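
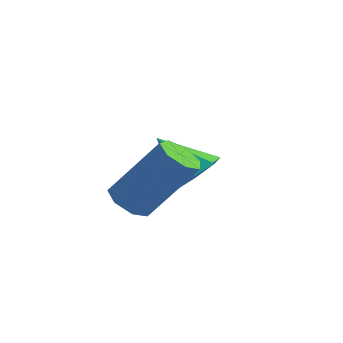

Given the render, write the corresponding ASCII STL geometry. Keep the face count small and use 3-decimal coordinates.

solid 
facet normal -0.557 -0.249 -0.792
outer loop
vertex -0.66 -2.412 -0.975
vertex -1.219 -2.393 -0.588
vertex -0.935 -1.89 -0.946
endloop
endfacet
facet normal 0.688 0.396 -0.608
outer loop
vertex -0.66 -2.412 -0.975
vertex -0.935 -1.89 -0.946
vertex 0.558 -1.865 0.761
endloop
endfacet
facet normal 0.688 0.396 -0.608
outer loop
vertex 0.558 -1.865 0.761
vertex -0.935 -1.89 -0.946
vertex 0.284 -1.344 0.79
endloop
endfacet
facet normal 0.557 0.249 0.793
outer loop
vertex 0.558 -1.865 0.761
vertex 0.284 -1.344 0.79
vertex -0.001 -1.847 1.148
endloop
endfacet
facet normal -0.556 -0.250 -0.793
outer loop
vertex -0.935 -1.89 -0.946
vertex -1.219 -2.393 -0.588
vertex -1.424 -1.747 -0.648
endloop
endfacet
facet normal 0.066 0.938 -0.341
outer loop
vertex -0.935 -1.89 -0.946
vertex -1.424 -1.747 -0.648
vertex 0.284 -1.344 0.79
endloop
endfacet
facet normal 0.066 0.938 -0.341
outer loop
vertex 0.284 -1.344 0.79
vertex -1.424 -1.747 -0.648
vertex -0.205 -1.201 1.088
endloop
endfacet
facet normal 0.556 0.249 0.793
outer loop
vertex 0.284 -1.344 0.79
vertex -0.205 -1.201 1.088
vertex -0.001 -1.847 1.148
endloop
endfacet
facet normal -0.557 -0.250 -0.792
outer loop
vertex -1.424 -1.747 -0.648
vertex -1.219 -2.393 -0.588
vertex -1.759 -2.091 -0.304
endloop
endfacet
facet normal -0.607 0.774 0.183
outer loop
vertex -1.424 -1.747 -0.648
vertex -1.759 -2.091 -0.304
vertex -0.205 -1.201 1.088
endloop
endfacet
facet normal -0.607 0.773 0.183
outer loop
vertex -0.205 -1.201 1.088
vertex -1.759 -2.091 -0.304
vertex -0.54 -1.545 1.431
endloop
endfacet
facet normal 0.556 0.249 0.793
outer loop
vertex -0.205 -1.201 1.088
vertex -0.54 -1.545 1.431
vertex -0.001 -1.847 1.148
endloop
endfacet
facet normal -0.556 -0.250 -0.793
outer loop
vertex -1.759 -2.091 -0.304
vertex -1.219 -2.393 -0.588
vertex -1.688 -2.662 -0.174
endloop
endfacet
facet normal -0.822 0.027 0.569
outer loop
vertex -1.759 -2.091 -0.304
vertex -1.688 -2.662 -0.174
vertex -0.54 -1.545 1.431
endloop
endfacet
facet normal -0.822 0.027 0.569
outer loop
vertex -0.54 -1.545 1.431
vertex -1.688 -2.662 -0.174
vertex -0.469 -2.116 1.561
endloop
endfacet
facet normal 0.556 0.250 0.793
outer loop
vertex -0.54 -1.545 1.431
vertex -0.469 -2.116 1.561
vertex -0.001 -1.847 1.148
endloop
endfacet
facet normal -0.557 -0.249 -0.792
outer loop
vertex -1.688 -2.662 -0.174
vertex -1.219 -2.393 -0.588
vertex -1.264 -3.031 -0.356
endloop
endfacet
facet normal -0.418 -0.740 0.527
outer loop
vertex -1.688 -2.662 -0.174
vertex -1.264 -3.031 -0.356
vertex -0.469 -2.116 1.561
endloop
endfacet
facet normal -0.418 -0.740 0.527
outer loop
vertex -0.469 -2.116 1.561
vertex -1.264 -3.031 -0.356
vertex -0.045 -2.484 1.38
endloop
endfacet
facet normal 0.556 0.250 0.793
outer loop
vertex -0.469 -2.116 1.561
vertex -0.045 -2.484 1.38
vertex -0.001 -1.847 1.148
endloop
endfacet
facet normal -0.556 -0.249 -0.793
outer loop
vertex -1.264 -3.031 -0.356
vertex -1.219 -2.393 -0.588
vertex -0.807 -2.919 -0.712
endloop
endfacet
facet normal 0.301 -0.950 0.088
outer loop
vertex -1.264 -3.031 -0.356
vertex -0.807 -2.919 -0.712
vertex -0.045 -2.484 1.38
endloop
endfacet
facet normal 0.300 -0.950 0.088
outer loop
vertex -0.045 -2.484 1.38
vertex -0.807 -2.919 -0.712
vertex 0.412 -2.373 1.024
endloop
endfacet
facet normal 0.556 0.250 0.792
outer loop
vertex -0.045 -2.484 1.38
vertex 0.412 -2.373 1.024
vertex -0.001 -1.847 1.148
endloop
endfacet
facet normal -0.557 -0.249 -0.792
outer loop
vertex -0.807 -2.919 -0.712
vertex -1.219 -2.393 -0.588
vertex -0.66 -2.412 -0.975
endloop
endfacet
facet normal 0.792 -0.446 -0.416
outer loop
vertex -0.807 -2.919 -0.712
vertex -0.66 -2.412 -0.975
vertex 0.412 -2.373 1.024
endloop
endfacet
facet normal 0.793 -0.444 -0.417
outer loop
vertex 0.412 -2.373 1.024
vertex -0.66 -2.412 -0.975
vertex 0.558 -1.865 0.761
endloop
endfacet
facet normal 0.557 0.250 0.792
outer loop
vertex 0.412 -2.373 1.024
vertex 0.558 -1.865 0.761
vertex -0.001 -1.847 1.148
endloop
endfacet
facet normal 0.703 0.107 -0.703
outer loop
vertex -0.391 1.063 -0.178
vertex -0.791 0.519 -0.661
vertex -0.881 1.343 -0.625
endloop
endfacet
facet normal -0.102 0.789 0.606
outer loop
vertex -0.391 1.063 -0.178
vertex -0.881 1.343 -0.625
vertex -1.949 0.341 0.501
endloop
endfacet
facet normal 0.702 0.107 -0.704
outer loop
vertex -0.881 1.343 -0.625
vertex -0.791 0.519 -0.661
vertex -1.304 1.002 -1.099
endloop
endfacet
facet normal -0.657 0.752 0.046
outer loop
vertex -0.881 1.343 -0.625
vertex -1.304 1.002 -1.099
vertex -1.949 0.341 0.501
endloop
endfacet
facet normal 0.702 0.107 -0.704
outer loop
vertex -1.304 1.002 -1.099
vertex -0.791 0.519 -0.661
vertex -1.34 0.297 -1.242
endloop
endfacet
facet normal -0.937 0.115 -0.330
outer loop
vertex -1.304 1.002 -1.099
vertex -1.34 0.297 -1.242
vertex -1.949 0.341 0.501
endloop
endfacet
facet normal 0.702 0.108 -0.704
outer loop
vertex -1.34 0.297 -1.242
vertex -0.791 0.519 -0.661
vertex -0.962 -0.241 -0.948
endloop
endfacet
facet normal -0.729 -0.642 -0.238
outer loop
vertex -1.34 0.297 -1.242
vertex -0.962 -0.241 -0.948
vertex -1.949 0.341 0.501
endloop
endfacet
facet normal 0.703 0.107 -0.703
outer loop
vertex -0.962 -0.241 -0.948
vertex -0.791 0.519 -0.661
vertex -0.456 -0.207 -0.437
endloop
endfacet
facet normal -0.190 -0.949 0.252
outer loop
vertex -0.962 -0.241 -0.948
vertex -0.456 -0.207 -0.437
vertex -1.949 0.341 0.501
endloop
endfacet
facet normal 0.702 0.107 -0.704
outer loop
vertex -0.456 -0.207 -0.437
vertex -0.791 0.519 -0.661
vertex -0.201 0.373 -0.095
endloop
endfacet
facet normal 0.273 -0.575 0.771
outer loop
vertex -0.456 -0.207 -0.437
vertex -0.201 0.373 -0.095
vertex -1.949 0.341 0.501
endloop
endfacet
facet normal 0.702 0.109 -0.704
outer loop
vertex -0.201 0.373 -0.095
vertex -0.791 0.519 -0.661
vertex -0.391 1.063 -0.178
endloop
endfacet
facet normal 0.313 0.198 0.929
outer loop
vertex -0.201 0.373 -0.095
vertex -0.391 1.063 -0.178
vertex -1.949 0.341 0.501
endloop
endfacet

endsolid


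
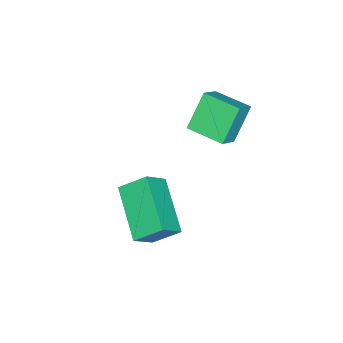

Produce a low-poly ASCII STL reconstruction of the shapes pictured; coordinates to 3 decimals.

solid 
facet normal -0.788 0.072 -0.612
outer loop
vertex 0.81 -0.02 3.426
vertex 0.982 1.226 3.351
vertex 1.633 -0.2 2.346
endloop
endfacet
facet normal -0.137 -0.989 0.060
outer loop
vertex 2.358 -0.266 2.909
vertex 0.81 -0.02 3.426
vertex 1.633 -0.2 2.346
endloop
endfacet
facet normal -0.787 0.072 -0.613
outer loop
vertex 1.633 -0.2 2.346
vertex 0.982 1.226 3.351
vertex 1.806 1.046 2.271
endloop
endfacet
facet normal 0.601 -0.131 -0.789
outer loop
vertex 1.806 1.046 2.271
vertex 2.358 -0.266 2.909
vertex 1.633 -0.2 2.346
endloop
endfacet
facet normal -0.601 0.130 0.789
outer loop
vertex 0.81 -0.02 3.426
vertex 1.707 1.16 3.914
vertex 0.982 1.226 3.351
endloop
endfacet
facet normal -0.137 -0.989 0.060
outer loop
vertex 1.534 -0.086 3.989
vertex 0.81 -0.02 3.426
vertex 2.358 -0.266 2.909
endloop
endfacet
facet normal -0.601 0.131 0.788
outer loop
vertex 1.534 -0.086 3.989
vertex 1.707 1.16 3.914
vertex 0.81 -0.02 3.426
endloop
endfacet
facet normal 0.137 0.989 -0.060
outer loop
vertex 0.982 1.226 3.351
vertex 1.707 1.16 3.914
vertex 1.806 1.046 2.271
endloop
endfacet
facet normal 0.601 -0.130 -0.788
outer loop
vertex 2.53 0.98 2.834
vertex 2.358 -0.266 2.909
vertex 1.806 1.046 2.271
endloop
endfacet
facet normal 0.137 0.989 -0.060
outer loop
vertex 1.806 1.046 2.271
vertex 1.707 1.16 3.914
vertex 2.53 0.98 2.834
endloop
endfacet
facet normal 0.787 -0.072 0.613
outer loop
vertex 2.53 0.98 2.834
vertex 1.534 -0.086 3.989
vertex 2.358 -0.266 2.909
endloop
endfacet
facet normal 0.787 -0.072 0.612
outer loop
vertex 1.707 1.16 3.914
vertex 1.534 -0.086 3.989
vertex 2.53 0.98 2.834
endloop
endfacet
facet normal -0.672 0.294 -0.680
outer loop
vertex 2.782 -0.783 0.422
vertex 4.133 0.385 -0.408
vertex 3.088 -1.608 -0.238
endloop
endfacet
facet normal -0.686 -0.592 0.422
outer loop
vertex 3.767 -1.905 0.448
vertex 2.782 -0.783 0.422
vertex 3.088 -1.608 -0.238
endloop
endfacet
facet normal -0.672 0.294 -0.679
outer loop
vertex 3.088 -1.608 -0.238
vertex 4.133 0.385 -0.408
vertex 4.44 -0.439 -1.069
endloop
endfacet
facet normal 0.279 -0.749 -0.600
outer loop
vertex 4.44 -0.439 -1.069
vertex 3.767 -1.905 0.448
vertex 3.088 -1.608 -0.238
endloop
endfacet
facet normal -0.279 0.749 0.601
outer loop
vertex 2.782 -0.783 0.422
vertex 4.812 0.088 0.278
vertex 4.133 0.385 -0.408
endloop
endfacet
facet normal -0.687 -0.593 0.420
outer loop
vertex 3.46 -1.081 1.109
vertex 2.782 -0.783 0.422
vertex 3.767 -1.905 0.448
endloop
endfacet
facet normal -0.279 0.749 0.600
outer loop
vertex 3.46 -1.081 1.109
vertex 4.812 0.088 0.278
vertex 2.782 -0.783 0.422
endloop
endfacet
facet normal 0.686 0.594 -0.422
outer loop
vertex 4.133 0.385 -0.408
vertex 4.812 0.088 0.278
vertex 4.44 -0.439 -1.069
endloop
endfacet
facet normal 0.279 -0.749 -0.600
outer loop
vertex 5.118 -0.737 -0.382
vertex 3.767 -1.905 0.448
vertex 4.44 -0.439 -1.069
endloop
endfacet
facet normal 0.687 0.592 -0.421
outer loop
vertex 4.44 -0.439 -1.069
vertex 4.812 0.088 0.278
vertex 5.118 -0.737 -0.382
endloop
endfacet
facet normal 0.672 -0.295 0.679
outer loop
vertex 5.118 -0.737 -0.382
vertex 3.46 -1.081 1.109
vertex 3.767 -1.905 0.448
endloop
endfacet
facet normal 0.672 -0.294 0.679
outer loop
vertex 4.812 0.088 0.278
vertex 3.46 -1.081 1.109
vertex 5.118 -0.737 -0.382
endloop
endfacet

endsolid


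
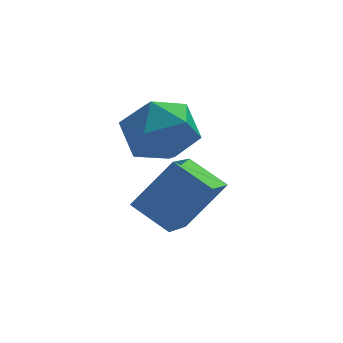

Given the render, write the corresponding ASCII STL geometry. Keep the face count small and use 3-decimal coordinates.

solid 
facet normal 0.142 0.556 0.819
outer loop
vertex 2.07 3.598 3.011
vertex 2.036 2.827 3.54
vertex 2.855 3.124 3.197
endloop
endfacet
facet normal 0.456 0.854 0.252
outer loop
vertex 2.07 3.598 3.011
vertex 2.855 3.124 3.197
vertex 2.703 3.459 2.336
endloop
endfacet
facet normal -0.046 0.969 -0.242
outer loop
vertex 2.07 3.598 3.011
vertex 2.703 3.459 2.336
vertex 1.791 3.369 2.148
endloop
endfacet
facet normal -0.669 0.743 0.019
outer loop
vertex 2.07 3.598 3.011
vertex 1.791 3.369 2.148
vertex 1.379 2.979 2.891
endloop
endfacet
facet normal -0.554 0.488 0.675
outer loop
vertex 2.07 3.598 3.011
vertex 1.379 2.979 2.891
vertex 2.036 2.827 3.54
endloop
endfacet
facet normal 0.923 0.383 -0.014
outer loop
vertex 2.703 3.459 2.336
vertex 2.855 3.124 3.197
vertex 3.061 2.601 2.449
endloop
endfacet
facet normal 0.415 -0.098 0.905
outer loop
vertex 2.855 3.124 3.197
vertex 2.036 2.827 3.54
vertex 2.649 2.211 3.192
endloop
endfacet
facet normal -0.711 -0.208 0.671
outer loop
vertex 2.036 2.827 3.54
vertex 1.379 2.979 2.891
vertex 1.737 2.121 3.004
endloop
endfacet
facet normal -0.898 0.205 -0.390
outer loop
vertex 1.379 2.979 2.891
vertex 1.791 3.369 2.148
vertex 1.585 2.456 2.143
endloop
endfacet
facet normal 0.111 0.571 -0.814
outer loop
vertex 1.791 3.369 2.148
vertex 2.703 3.459 2.336
vertex 2.404 2.753 1.8
endloop
endfacet
facet normal 0.669 -0.743 -0.019
outer loop
vertex 2.37 1.982 2.329
vertex 3.061 2.601 2.449
vertex 2.649 2.211 3.192
endloop
endfacet
facet normal 0.046 -0.969 0.242
outer loop
vertex 2.37 1.982 2.329
vertex 2.649 2.211 3.192
vertex 1.737 2.121 3.004
endloop
endfacet
facet normal -0.456 -0.854 -0.252
outer loop
vertex 2.37 1.982 2.329
vertex 1.737 2.121 3.004
vertex 1.585 2.456 2.143
endloop
endfacet
facet normal -0.142 -0.556 -0.819
outer loop
vertex 2.37 1.982 2.329
vertex 1.585 2.456 2.143
vertex 2.404 2.753 1.8
endloop
endfacet
facet normal 0.554 -0.488 -0.675
outer loop
vertex 2.37 1.982 2.329
vertex 2.404 2.753 1.8
vertex 3.061 2.601 2.449
endloop
endfacet
facet normal 0.898 -0.205 0.390
outer loop
vertex 2.649 2.211 3.192
vertex 3.061 2.601 2.449
vertex 2.855 3.124 3.197
endloop
endfacet
facet normal -0.111 -0.571 0.814
outer loop
vertex 1.737 2.121 3.004
vertex 2.649 2.211 3.192
vertex 2.036 2.827 3.54
endloop
endfacet
facet normal -0.923 -0.383 0.014
outer loop
vertex 1.585 2.456 2.143
vertex 1.737 2.121 3.004
vertex 1.379 2.979 2.891
endloop
endfacet
facet normal -0.415 0.098 -0.905
outer loop
vertex 2.404 2.753 1.8
vertex 1.585 2.456 2.143
vertex 1.791 3.369 2.148
endloop
endfacet
facet normal 0.711 0.208 -0.671
outer loop
vertex 3.061 2.601 2.449
vertex 2.404 2.753 1.8
vertex 2.703 3.459 2.336
endloop
endfacet
facet normal -0.636 0.615 0.466
outer loop
vertex 2.294 1.849 2.257
vertex 2.875 2.921 1.634
vertex 1.365 1.717 1.165
endloop
endfacet
facet normal -0.424 -0.783 0.455
outer loop
vertex 2.045 1.059 0.666
vertex 2.294 1.849 2.257
vertex 1.365 1.717 1.165
endloop
endfacet
facet normal -0.635 0.615 0.467
outer loop
vertex 1.365 1.717 1.165
vertex 2.875 2.921 1.634
vertex 1.946 2.79 0.542
endloop
endfacet
facet normal -0.645 -0.091 -0.759
outer loop
vertex 1.946 2.79 0.542
vertex 2.045 1.059 0.666
vertex 1.365 1.717 1.165
endloop
endfacet
facet normal 0.645 0.091 0.759
outer loop
vertex 2.294 1.849 2.257
vertex 3.555 2.263 1.135
vertex 2.875 2.921 1.634
endloop
endfacet
facet normal -0.425 -0.783 0.455
outer loop
vertex 2.974 1.19 1.758
vertex 2.294 1.849 2.257
vertex 2.045 1.059 0.666
endloop
endfacet
facet normal 0.645 0.091 0.759
outer loop
vertex 2.974 1.19 1.758
vertex 3.555 2.263 1.135
vertex 2.294 1.849 2.257
endloop
endfacet
facet normal 0.424 0.783 -0.455
outer loop
vertex 2.875 2.921 1.634
vertex 3.555 2.263 1.135
vertex 1.946 2.79 0.542
endloop
endfacet
facet normal -0.645 -0.091 -0.759
outer loop
vertex 2.626 2.131 0.043
vertex 2.045 1.059 0.666
vertex 1.946 2.79 0.542
endloop
endfacet
facet normal 0.424 0.783 -0.456
outer loop
vertex 1.946 2.79 0.542
vertex 3.555 2.263 1.135
vertex 2.626 2.131 0.043
endloop
endfacet
facet normal 0.635 -0.615 -0.467
outer loop
vertex 2.626 2.131 0.043
vertex 2.974 1.19 1.758
vertex 2.045 1.059 0.666
endloop
endfacet
facet normal 0.636 -0.615 -0.466
outer loop
vertex 3.555 2.263 1.135
vertex 2.974 1.19 1.758
vertex 2.626 2.131 0.043
endloop
endfacet

endsolid


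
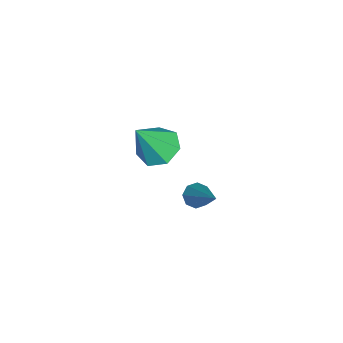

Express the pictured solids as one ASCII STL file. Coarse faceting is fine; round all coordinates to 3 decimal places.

solid 
facet normal -0.634 -0.394 -0.665
outer loop
vertex 3.48 2.231 -1.879
vertex 3.102 2.213 -1.508
vertex 3.257 2.57 -1.867
endloop
endfacet
facet normal 0.675 0.464 -0.574
outer loop
vertex 3.48 2.231 -1.879
vertex 3.257 2.57 -1.867
vertex 4.418 3.027 -0.132
endloop
endfacet
facet normal -0.635 -0.393 -0.665
outer loop
vertex 3.257 2.57 -1.867
vertex 3.102 2.213 -1.508
vertex 2.944 2.7 -1.645
endloop
endfacet
facet normal 0.144 0.929 -0.341
outer loop
vertex 3.257 2.57 -1.867
vertex 2.944 2.7 -1.645
vertex 4.418 3.027 -0.132
endloop
endfacet
facet normal -0.636 -0.393 -0.664
outer loop
vertex 2.944 2.7 -1.645
vertex 3.102 2.213 -1.508
vertex 2.724 2.544 -1.342
endloop
endfacet
facet normal -0.388 0.903 0.183
outer loop
vertex 2.944 2.7 -1.645
vertex 2.724 2.544 -1.342
vertex 4.418 3.027 -0.132
endloop
endfacet
facet normal -0.636 -0.394 -0.664
outer loop
vertex 2.724 2.544 -1.342
vertex 3.102 2.213 -1.508
vertex 2.725 2.195 -1.136
endloop
endfacet
facet normal -0.605 0.403 0.686
outer loop
vertex 2.724 2.544 -1.342
vertex 2.725 2.195 -1.136
vertex 4.418 3.027 -0.132
endloop
endfacet
facet normal -0.636 -0.393 -0.664
outer loop
vertex 2.725 2.195 -1.136
vertex 3.102 2.213 -1.508
vertex 2.947 1.856 -1.148
endloop
endfacet
facet normal -0.383 -0.282 0.880
outer loop
vertex 2.725 2.195 -1.136
vertex 2.947 1.856 -1.148
vertex 4.418 3.027 -0.132
endloop
endfacet
facet normal -0.635 -0.394 -0.664
outer loop
vertex 2.947 1.856 -1.148
vertex 3.102 2.213 -1.508
vertex 3.261 1.726 -1.371
endloop
endfacet
facet normal 0.149 -0.748 0.646
outer loop
vertex 2.947 1.856 -1.148
vertex 3.261 1.726 -1.371
vertex 4.418 3.027 -0.132
endloop
endfacet
facet normal -0.636 -0.394 -0.663
outer loop
vertex 3.261 1.726 -1.371
vertex 3.102 2.213 -1.508
vertex 3.481 1.881 -1.674
endloop
endfacet
facet normal 0.680 -0.723 0.124
outer loop
vertex 3.261 1.726 -1.371
vertex 3.481 1.881 -1.674
vertex 4.418 3.027 -0.132
endloop
endfacet
facet normal -0.635 -0.392 -0.666
outer loop
vertex 3.481 1.881 -1.674
vertex 3.102 2.213 -1.508
vertex 3.48 2.231 -1.879
endloop
endfacet
facet normal 0.898 -0.221 -0.381
outer loop
vertex 3.481 1.881 -1.674
vertex 3.48 2.231 -1.879
vertex 4.418 3.027 -0.132
endloop
endfacet
facet normal -0.362 0.373 -0.855
outer loop
vertex 0.034 0.784 -3.047
vertex -0.77 0.341 -2.9
vertex -0.522 1.196 -2.632
endloop
endfacet
facet normal 0.719 0.570 0.398
outer loop
vertex 0.034 0.784 -3.047
vertex -0.522 1.196 -2.632
vertex -0.05 -0.401 -1.2
endloop
endfacet
facet normal -0.361 0.373 -0.855
outer loop
vertex -0.522 1.196 -2.632
vertex -0.77 0.341 -2.9
vertex -1.265 0.964 -2.419
endloop
endfacet
facet normal 0.005 0.668 0.744
outer loop
vertex -0.522 1.196 -2.632
vertex -1.265 0.964 -2.419
vertex -0.05 -0.401 -1.2
endloop
endfacet
facet normal -0.362 0.373 -0.855
outer loop
vertex -1.265 0.964 -2.419
vertex -0.77 0.341 -2.9
vertex -1.635 0.263 -2.568
endloop
endfacet
facet normal -0.607 0.155 0.779
outer loop
vertex -1.265 0.964 -2.419
vertex -1.635 0.263 -2.568
vertex -0.05 -0.401 -1.2
endloop
endfacet
facet normal -0.362 0.372 -0.855
outer loop
vertex -1.635 0.263 -2.568
vertex -0.77 0.341 -2.9
vertex -1.354 -0.38 -2.967
endloop
endfacet
facet normal -0.657 -0.583 0.478
outer loop
vertex -1.635 0.263 -2.568
vertex -1.354 -0.38 -2.967
vertex -0.05 -0.401 -1.2
endloop
endfacet
facet normal -0.362 0.373 -0.855
outer loop
vertex -1.354 -0.38 -2.967
vertex -0.77 0.341 -2.9
vertex -0.633 -0.48 -3.316
endloop
endfacet
facet normal -0.106 -0.992 0.066
outer loop
vertex -1.354 -0.38 -2.967
vertex -0.633 -0.48 -3.316
vertex -0.05 -0.401 -1.2
endloop
endfacet
facet normal -0.363 0.372 -0.854
outer loop
vertex -0.633 -0.48 -3.316
vertex -0.77 0.341 -2.9
vertex -0.016 0.039 -3.352
endloop
endfacet
facet normal 0.632 -0.761 -0.146
outer loop
vertex -0.633 -0.48 -3.316
vertex -0.016 0.039 -3.352
vertex -0.05 -0.401 -1.2
endloop
endfacet
facet normal -0.362 0.374 -0.854
outer loop
vertex -0.016 0.039 -3.352
vertex -0.77 0.341 -2.9
vertex 0.034 0.784 -3.047
endloop
endfacet
facet normal 0.998 -0.068 0.002
outer loop
vertex -0.016 0.039 -3.352
vertex 0.034 0.784 -3.047
vertex -0.05 -0.401 -1.2
endloop
endfacet

endsolid


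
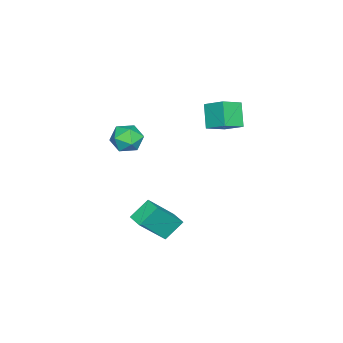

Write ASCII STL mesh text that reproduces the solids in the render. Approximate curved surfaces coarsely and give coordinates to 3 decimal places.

solid 
facet normal -0.601 -0.280 0.749
outer loop
vertex -0.071 1.452 3.119
vertex 0.215 2.469 3.729
vertex -1.042 2.056 2.566
endloop
endfacet
facet normal -0.234 -0.834 -0.500
outer loop
vertex -0.195 2.451 1.511
vertex -0.071 1.452 3.119
vertex -1.042 2.056 2.566
endloop
endfacet
facet normal -0.600 -0.281 0.749
outer loop
vertex -1.042 2.056 2.566
vertex 0.215 2.469 3.729
vertex -0.756 3.073 3.177
endloop
endfacet
facet normal -0.764 0.476 -0.435
outer loop
vertex -0.756 3.073 3.177
vertex -0.195 2.451 1.511
vertex -1.042 2.056 2.566
endloop
endfacet
facet normal 0.764 -0.476 0.435
outer loop
vertex -0.071 1.452 3.119
vertex 1.062 2.864 2.674
vertex 0.215 2.469 3.729
endloop
endfacet
facet normal -0.234 -0.834 -0.500
outer loop
vertex 0.776 1.847 2.063
vertex -0.071 1.452 3.119
vertex -0.195 2.451 1.511
endloop
endfacet
facet normal 0.764 -0.476 0.435
outer loop
vertex 0.776 1.847 2.063
vertex 1.062 2.864 2.674
vertex -0.071 1.452 3.119
endloop
endfacet
facet normal 0.234 0.834 0.500
outer loop
vertex 0.215 2.469 3.729
vertex 1.062 2.864 2.674
vertex -0.756 3.073 3.177
endloop
endfacet
facet normal -0.764 0.476 -0.435
outer loop
vertex 0.091 3.468 2.121
vertex -0.195 2.451 1.511
vertex -0.756 3.073 3.177
endloop
endfacet
facet normal 0.234 0.834 0.500
outer loop
vertex -0.756 3.073 3.177
vertex 1.062 2.864 2.674
vertex 0.091 3.468 2.121
endloop
endfacet
facet normal 0.600 0.280 -0.749
outer loop
vertex 0.091 3.468 2.121
vertex 0.776 1.847 2.063
vertex -0.195 2.451 1.511
endloop
endfacet
facet normal 0.601 0.281 -0.748
outer loop
vertex 1.062 2.864 2.674
vertex 0.776 1.847 2.063
vertex 0.091 3.468 2.121
endloop
endfacet
facet normal -0.356 0.854 -0.379
outer loop
vertex 3.352 -0.598 1.676
vertex 2.542 -0.838 1.896
vertex 3.031 -0.384 2.459
endloop
endfacet
facet normal 0.307 0.942 -0.132
outer loop
vertex 3.352 -0.598 1.676
vertex 3.031 -0.384 2.459
vertex 3.855 -0.663 2.386
endloop
endfacet
facet normal 0.734 0.486 -0.475
outer loop
vertex 3.352 -0.598 1.676
vertex 3.855 -0.663 2.386
vertex 3.875 -1.288 1.778
endloop
endfacet
facet normal 0.334 0.115 -0.936
outer loop
vertex 3.352 -0.598 1.676
vertex 3.875 -1.288 1.778
vertex 3.064 -1.397 1.475
endloop
endfacet
facet normal -0.339 0.343 -0.876
outer loop
vertex 3.352 -0.598 1.676
vertex 3.064 -1.397 1.475
vertex 2.542 -0.838 1.896
endloop
endfacet
facet normal 0.310 0.768 0.561
outer loop
vertex 3.855 -0.663 2.386
vertex 3.031 -0.384 2.459
vertex 3.356 -0.943 3.045
endloop
endfacet
facet normal -0.765 0.624 0.161
outer loop
vertex 3.031 -0.384 2.459
vertex 2.542 -0.838 1.896
vertex 2.545 -1.052 2.742
endloop
endfacet
facet normal -0.737 -0.203 -0.644
outer loop
vertex 2.542 -0.838 1.896
vertex 3.064 -1.397 1.475
vertex 2.565 -1.677 2.134
endloop
endfacet
facet normal 0.354 -0.571 -0.741
outer loop
vertex 3.064 -1.397 1.475
vertex 3.875 -1.288 1.778
vertex 3.389 -1.956 2.061
endloop
endfacet
facet normal 1.000 0.028 0.004
outer loop
vertex 3.875 -1.288 1.778
vertex 3.855 -0.663 2.386
vertex 3.878 -1.502 2.624
endloop
endfacet
facet normal -0.334 -0.115 0.936
outer loop
vertex 3.068 -1.742 2.844
vertex 3.356 -0.943 3.045
vertex 2.545 -1.052 2.742
endloop
endfacet
facet normal -0.734 -0.486 0.475
outer loop
vertex 3.068 -1.742 2.844
vertex 2.545 -1.052 2.742
vertex 2.565 -1.677 2.134
endloop
endfacet
facet normal -0.307 -0.942 0.132
outer loop
vertex 3.068 -1.742 2.844
vertex 2.565 -1.677 2.134
vertex 3.389 -1.956 2.061
endloop
endfacet
facet normal 0.356 -0.854 0.379
outer loop
vertex 3.068 -1.742 2.844
vertex 3.389 -1.956 2.061
vertex 3.878 -1.502 2.624
endloop
endfacet
facet normal 0.339 -0.343 0.876
outer loop
vertex 3.068 -1.742 2.844
vertex 3.878 -1.502 2.624
vertex 3.356 -0.943 3.045
endloop
endfacet
facet normal -0.354 0.571 0.741
outer loop
vertex 2.545 -1.052 2.742
vertex 3.356 -0.943 3.045
vertex 3.031 -0.384 2.459
endloop
endfacet
facet normal -1.000 -0.028 -0.004
outer loop
vertex 2.565 -1.677 2.134
vertex 2.545 -1.052 2.742
vertex 2.542 -0.838 1.896
endloop
endfacet
facet normal -0.310 -0.768 -0.561
outer loop
vertex 3.389 -1.956 2.061
vertex 2.565 -1.677 2.134
vertex 3.064 -1.397 1.475
endloop
endfacet
facet normal 0.765 -0.624 -0.161
outer loop
vertex 3.878 -1.502 2.624
vertex 3.389 -1.956 2.061
vertex 3.875 -1.288 1.778
endloop
endfacet
facet normal 0.737 0.203 0.644
outer loop
vertex 3.356 -0.943 3.045
vertex 3.878 -1.502 2.624
vertex 3.855 -0.663 2.386
endloop
endfacet
facet normal -0.587 0.477 0.654
outer loop
vertex 3.485 -0.039 -1.606
vertex 4.0 0.624 -1.627
vertex 2.322 0.81 -3.269
endloop
endfacet
facet normal -0.612 -0.790 0.025
outer loop
vertex 3.08 0.196 -4.113
vertex 3.485 -0.039 -1.606
vertex 2.322 0.81 -3.269
endloop
endfacet
facet normal -0.587 0.476 0.654
outer loop
vertex 2.322 0.81 -3.269
vertex 4.0 0.624 -1.627
vertex 2.837 1.474 -3.29
endloop
endfacet
facet normal -0.529 0.386 -0.756
outer loop
vertex 2.837 1.474 -3.29
vertex 3.08 0.196 -4.113
vertex 2.322 0.81 -3.269
endloop
endfacet
facet normal 0.528 -0.387 0.756
outer loop
vertex 3.485 -0.039 -1.606
vertex 4.758 0.01 -2.471
vertex 4.0 0.624 -1.627
endloop
endfacet
facet normal -0.613 -0.790 0.025
outer loop
vertex 4.243 -0.654 -2.45
vertex 3.485 -0.039 -1.606
vertex 3.08 0.196 -4.113
endloop
endfacet
facet normal 0.529 -0.386 0.756
outer loop
vertex 4.243 -0.654 -2.45
vertex 4.758 0.01 -2.471
vertex 3.485 -0.039 -1.606
endloop
endfacet
facet normal 0.613 0.790 -0.025
outer loop
vertex 4.0 0.624 -1.627
vertex 4.758 0.01 -2.471
vertex 2.837 1.474 -3.29
endloop
endfacet
facet normal -0.528 0.386 -0.756
outer loop
vertex 3.595 0.859 -4.134
vertex 3.08 0.196 -4.113
vertex 2.837 1.474 -3.29
endloop
endfacet
facet normal 0.613 0.790 -0.025
outer loop
vertex 2.837 1.474 -3.29
vertex 4.758 0.01 -2.471
vertex 3.595 0.859 -4.134
endloop
endfacet
facet normal 0.587 -0.477 -0.654
outer loop
vertex 3.595 0.859 -4.134
vertex 4.243 -0.654 -2.45
vertex 3.08 0.196 -4.113
endloop
endfacet
facet normal 0.588 -0.476 -0.654
outer loop
vertex 4.758 0.01 -2.471
vertex 4.243 -0.654 -2.45
vertex 3.595 0.859 -4.134
endloop
endfacet

endsolid


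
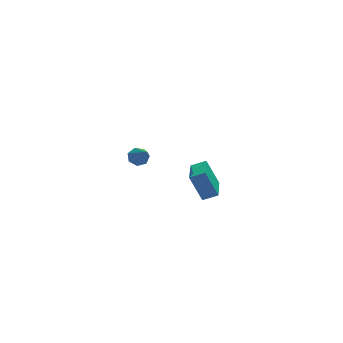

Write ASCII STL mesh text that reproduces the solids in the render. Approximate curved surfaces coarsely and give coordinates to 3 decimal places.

solid 
facet normal -0.876 0.273 -0.399
outer loop
vertex -3.264 -4.284 0.006
vertex -2.65 -2.568 -0.169
vertex -2.694 -4.64 -1.49
endloop
endfacet
facet normal -0.336 -0.937 0.095
outer loop
vertex -1.95 -4.872 -1.151
vertex -3.264 -4.284 0.006
vertex -2.694 -4.64 -1.49
endloop
endfacet
facet normal -0.876 0.273 -0.399
outer loop
vertex -2.694 -4.64 -1.49
vertex -2.65 -2.568 -0.169
vertex -2.08 -2.924 -1.665
endloop
endfacet
facet normal 0.348 -0.217 -0.912
outer loop
vertex -2.08 -2.924 -1.665
vertex -1.95 -4.872 -1.151
vertex -2.694 -4.64 -1.49
endloop
endfacet
facet normal -0.348 0.217 0.912
outer loop
vertex -3.264 -4.284 0.006
vertex -1.906 -2.8 0.17
vertex -2.65 -2.568 -0.169
endloop
endfacet
facet normal -0.336 -0.937 0.095
outer loop
vertex -2.52 -4.516 0.345
vertex -3.264 -4.284 0.006
vertex -1.95 -4.872 -1.151
endloop
endfacet
facet normal -0.348 0.217 0.912
outer loop
vertex -2.52 -4.516 0.345
vertex -1.906 -2.8 0.17
vertex -3.264 -4.284 0.006
endloop
endfacet
facet normal 0.336 0.937 -0.095
outer loop
vertex -2.65 -2.568 -0.169
vertex -1.906 -2.8 0.17
vertex -2.08 -2.924 -1.665
endloop
endfacet
facet normal 0.348 -0.217 -0.912
outer loop
vertex -1.336 -3.156 -1.326
vertex -1.95 -4.872 -1.151
vertex -2.08 -2.924 -1.665
endloop
endfacet
facet normal 0.336 0.937 -0.095
outer loop
vertex -2.08 -2.924 -1.665
vertex -1.906 -2.8 0.17
vertex -1.336 -3.156 -1.326
endloop
endfacet
facet normal 0.876 -0.273 0.399
outer loop
vertex -1.336 -3.156 -1.326
vertex -2.52 -4.516 0.345
vertex -1.95 -4.872 -1.151
endloop
endfacet
facet normal 0.876 -0.273 0.399
outer loop
vertex -1.906 -2.8 0.17
vertex -2.52 -4.516 0.345
vertex -1.336 -3.156 -1.326
endloop
endfacet
facet normal -0.043 0.792 -0.609
outer loop
vertex -3.082 3.324 -2.553
vertex -3.7 3.327 -2.505
vertex -3.283 3.621 -2.152
endloop
endfacet
facet normal 0.900 0.020 0.436
outer loop
vertex -3.082 3.324 -2.553
vertex -3.283 3.621 -2.152
vertex -3.62 1.853 -1.375
endloop
endfacet
facet normal -0.044 0.793 -0.608
outer loop
vertex -3.283 3.621 -2.152
vertex -3.7 3.327 -2.505
vertex -3.799 3.696 -2.017
endloop
endfacet
facet normal 0.284 0.340 0.897
outer loop
vertex -3.283 3.621 -2.152
vertex -3.799 3.696 -2.017
vertex -3.62 1.853 -1.375
endloop
endfacet
facet normal -0.042 0.793 -0.608
outer loop
vertex -3.799 3.696 -2.017
vertex -3.7 3.327 -2.505
vertex -4.24 3.494 -2.25
endloop
endfacet
facet normal -0.535 0.231 0.813
outer loop
vertex -3.799 3.696 -2.017
vertex -4.24 3.494 -2.25
vertex -3.62 1.853 -1.375
endloop
endfacet
facet normal -0.042 0.793 -0.608
outer loop
vertex -4.24 3.494 -2.25
vertex -3.7 3.327 -2.505
vertex -4.274 3.166 -2.675
endloop
endfacet
facet normal -0.943 -0.224 0.248
outer loop
vertex -4.24 3.494 -2.25
vertex -4.274 3.166 -2.675
vertex -3.62 1.853 -1.375
endloop
endfacet
facet normal -0.043 0.793 -0.607
outer loop
vertex -4.274 3.166 -2.675
vertex -3.7 3.327 -2.505
vertex -3.876 2.96 -2.972
endloop
endfacet
facet normal -0.630 -0.682 -0.372
outer loop
vertex -4.274 3.166 -2.675
vertex -3.876 2.96 -2.972
vertex -3.62 1.853 -1.375
endloop
endfacet
facet normal -0.043 0.793 -0.607
outer loop
vertex -3.876 2.96 -2.972
vertex -3.7 3.327 -2.505
vertex -3.346 3.03 -2.918
endloop
endfacet
facet normal 0.164 -0.798 -0.580
outer loop
vertex -3.876 2.96 -2.972
vertex -3.346 3.03 -2.918
vertex -3.62 1.853 -1.375
endloop
endfacet
facet normal -0.043 0.793 -0.608
outer loop
vertex -3.346 3.03 -2.918
vertex -3.7 3.327 -2.505
vertex -3.082 3.324 -2.553
endloop
endfacet
facet normal 0.846 -0.486 -0.220
outer loop
vertex -3.346 3.03 -2.918
vertex -3.082 3.324 -2.553
vertex -3.62 1.853 -1.375
endloop
endfacet

endsolid


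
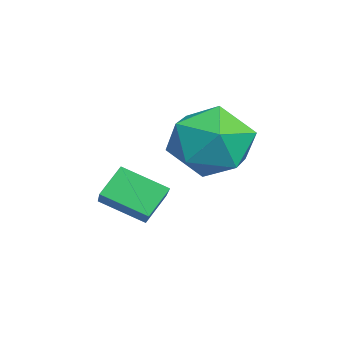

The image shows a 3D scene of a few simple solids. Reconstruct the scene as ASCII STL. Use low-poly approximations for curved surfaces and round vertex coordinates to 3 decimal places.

solid 
facet normal 0.400 0.527 0.750
outer loop
vertex -2.797 3.417 3.879
vertex -3.091 2.573 4.629
vertex -2.053 2.544 4.096
endloop
endfacet
facet normal 0.737 0.662 0.135
outer loop
vertex -2.797 3.417 3.879
vertex -2.053 2.544 4.096
vertex -2.199 2.93 3.003
endloop
endfacet
facet normal 0.256 0.909 -0.330
outer loop
vertex -2.797 3.417 3.879
vertex -2.199 2.93 3.003
vertex -3.326 3.196 2.862
endloop
endfacet
facet normal -0.378 0.926 -0.005
outer loop
vertex -2.797 3.417 3.879
vertex -3.326 3.196 2.862
vertex -3.877 2.976 3.867
endloop
endfacet
facet normal -0.289 0.690 0.663
outer loop
vertex -2.797 3.417 3.879
vertex -3.877 2.976 3.867
vertex -3.091 2.573 4.629
endloop
endfacet
facet normal 0.992 0.044 -0.117
outer loop
vertex -2.199 2.93 3.003
vertex -2.053 2.544 4.096
vertex -2.123 1.784 3.213
endloop
endfacet
facet normal 0.446 -0.173 0.878
outer loop
vertex -2.053 2.544 4.096
vertex -3.091 2.573 4.629
vertex -2.674 1.564 4.218
endloop
endfacet
facet normal -0.669 0.091 0.738
outer loop
vertex -3.091 2.573 4.629
vertex -3.877 2.976 3.867
vertex -3.801 1.83 4.077
endloop
endfacet
facet normal -0.812 0.472 -0.342
outer loop
vertex -3.877 2.976 3.867
vertex -3.326 3.196 2.862
vertex -3.947 2.216 2.984
endloop
endfacet
facet normal 0.213 0.443 -0.871
outer loop
vertex -3.326 3.196 2.862
vertex -2.199 2.93 3.003
vertex -2.909 2.187 2.451
endloop
endfacet
facet normal 0.378 -0.926 0.005
outer loop
vertex -3.203 1.343 3.201
vertex -2.123 1.784 3.213
vertex -2.674 1.564 4.218
endloop
endfacet
facet normal -0.256 -0.909 0.330
outer loop
vertex -3.203 1.343 3.201
vertex -2.674 1.564 4.218
vertex -3.801 1.83 4.077
endloop
endfacet
facet normal -0.737 -0.662 -0.135
outer loop
vertex -3.203 1.343 3.201
vertex -3.801 1.83 4.077
vertex -3.947 2.216 2.984
endloop
endfacet
facet normal -0.400 -0.527 -0.750
outer loop
vertex -3.203 1.343 3.201
vertex -3.947 2.216 2.984
vertex -2.909 2.187 2.451
endloop
endfacet
facet normal 0.289 -0.690 -0.663
outer loop
vertex -3.203 1.343 3.201
vertex -2.909 2.187 2.451
vertex -2.123 1.784 3.213
endloop
endfacet
facet normal 0.812 -0.472 0.342
outer loop
vertex -2.674 1.564 4.218
vertex -2.123 1.784 3.213
vertex -2.053 2.544 4.096
endloop
endfacet
facet normal -0.213 -0.443 0.871
outer loop
vertex -3.801 1.83 4.077
vertex -2.674 1.564 4.218
vertex -3.091 2.573 4.629
endloop
endfacet
facet normal -0.992 -0.044 0.117
outer loop
vertex -3.947 2.216 2.984
vertex -3.801 1.83 4.077
vertex -3.877 2.976 3.867
endloop
endfacet
facet normal -0.446 0.173 -0.878
outer loop
vertex -2.909 2.187 2.451
vertex -3.947 2.216 2.984
vertex -3.326 3.196 2.862
endloop
endfacet
facet normal 0.669 -0.091 -0.738
outer loop
vertex -2.123 1.784 3.213
vertex -2.909 2.187 2.451
vertex -2.199 2.93 3.003
endloop
endfacet
facet normal -0.853 -0.054 -0.520
outer loop
vertex -4.188 0.235 2.047
vertex -3.895 1.364 1.449
vertex -3.73 -0.255 1.346
endloop
endfacet
facet normal -0.223 -0.861 0.456
outer loop
vertex -2.605 -0.184 2.031
vertex -4.188 0.235 2.047
vertex -3.73 -0.255 1.346
endloop
endfacet
facet normal -0.853 -0.054 -0.519
outer loop
vertex -3.73 -0.255 1.346
vertex -3.895 1.364 1.449
vertex -3.438 0.874 0.748
endloop
endfacet
facet normal 0.472 -0.505 -0.723
outer loop
vertex -3.438 0.874 0.748
vertex -2.605 -0.184 2.031
vertex -3.73 -0.255 1.346
endloop
endfacet
facet normal -0.472 0.505 0.723
outer loop
vertex -4.188 0.235 2.047
vertex -2.77 1.435 2.134
vertex -3.895 1.364 1.449
endloop
endfacet
facet normal -0.223 -0.861 0.456
outer loop
vertex -3.062 0.306 2.732
vertex -4.188 0.235 2.047
vertex -2.605 -0.184 2.031
endloop
endfacet
facet normal -0.472 0.505 0.723
outer loop
vertex -3.062 0.306 2.732
vertex -2.77 1.435 2.134
vertex -4.188 0.235 2.047
endloop
endfacet
facet normal 0.223 0.861 -0.456
outer loop
vertex -3.895 1.364 1.449
vertex -2.77 1.435 2.134
vertex -3.438 0.874 0.748
endloop
endfacet
facet normal 0.472 -0.505 -0.723
outer loop
vertex -2.312 0.945 1.433
vertex -2.605 -0.184 2.031
vertex -3.438 0.874 0.748
endloop
endfacet
facet normal 0.223 0.861 -0.456
outer loop
vertex -3.438 0.874 0.748
vertex -2.77 1.435 2.134
vertex -2.312 0.945 1.433
endloop
endfacet
facet normal 0.853 0.053 0.519
outer loop
vertex -2.312 0.945 1.433
vertex -3.062 0.306 2.732
vertex -2.605 -0.184 2.031
endloop
endfacet
facet normal 0.853 0.054 0.519
outer loop
vertex -2.77 1.435 2.134
vertex -3.062 0.306 2.732
vertex -2.312 0.945 1.433
endloop
endfacet

endsolid


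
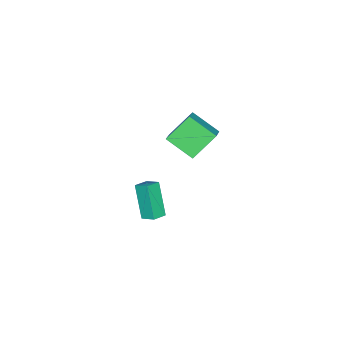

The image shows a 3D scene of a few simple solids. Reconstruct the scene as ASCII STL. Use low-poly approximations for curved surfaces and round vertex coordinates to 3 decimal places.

solid 
facet normal -0.328 -0.389 0.861
outer loop
vertex 3.708 -3.161 -0.441
vertex 2.937 -2.973 -0.65
vertex 3.622 -3.928 -0.82
endloop
endfacet
facet normal 0.939 -0.231 0.254
outer loop
vertex 4.283 -3.147 -2.55
vertex 3.708 -3.161 -0.441
vertex 3.622 -3.928 -0.82
endloop
endfacet
facet normal -0.329 -0.389 0.861
outer loop
vertex 3.622 -3.928 -0.82
vertex 2.937 -2.973 -0.65
vertex 2.852 -3.74 -1.029
endloop
endfacet
facet normal -0.098 -0.892 -0.440
outer loop
vertex 2.852 -3.74 -1.029
vertex 4.283 -3.147 -2.55
vertex 3.622 -3.928 -0.82
endloop
endfacet
facet normal 0.098 0.892 0.440
outer loop
vertex 3.708 -3.161 -0.441
vertex 3.598 -2.192 -2.38
vertex 2.937 -2.973 -0.65
endloop
endfacet
facet normal 0.939 -0.230 0.255
outer loop
vertex 4.368 -2.38 -2.171
vertex 3.708 -3.161 -0.441
vertex 4.283 -3.147 -2.55
endloop
endfacet
facet normal 0.098 0.892 0.440
outer loop
vertex 4.368 -2.38 -2.171
vertex 3.598 -2.192 -2.38
vertex 3.708 -3.161 -0.441
endloop
endfacet
facet normal -0.939 0.230 -0.255
outer loop
vertex 2.937 -2.973 -0.65
vertex 3.598 -2.192 -2.38
vertex 2.852 -3.74 -1.029
endloop
endfacet
facet normal -0.098 -0.892 -0.440
outer loop
vertex 3.512 -2.959 -2.759
vertex 4.283 -3.147 -2.55
vertex 2.852 -3.74 -1.029
endloop
endfacet
facet normal -0.939 0.231 -0.254
outer loop
vertex 2.852 -3.74 -1.029
vertex 3.598 -2.192 -2.38
vertex 3.512 -2.959 -2.759
endloop
endfacet
facet normal 0.328 0.389 -0.861
outer loop
vertex 3.512 -2.959 -2.759
vertex 4.368 -2.38 -2.171
vertex 4.283 -3.147 -2.55
endloop
endfacet
facet normal 0.329 0.389 -0.861
outer loop
vertex 3.598 -2.192 -2.38
vertex 4.368 -2.38 -2.171
vertex 3.512 -2.959 -2.759
endloop
endfacet
facet normal -0.804 -0.332 -0.493
outer loop
vertex 3.056 -2.298 3.488
vertex 2.03 -1.62 4.705
vertex 2.989 -0.864 2.633
endloop
endfacet
facet normal 0.593 -0.392 -0.703
outer loop
vertex 3.97 -0.46 3.235
vertex 3.056 -2.298 3.488
vertex 2.989 -0.864 2.633
endloop
endfacet
facet normal -0.804 -0.332 -0.493
outer loop
vertex 2.989 -0.864 2.633
vertex 2.03 -1.62 4.705
vertex 1.963 -0.187 3.85
endloop
endfacet
facet normal -0.040 0.859 -0.511
outer loop
vertex 1.963 -0.187 3.85
vertex 3.97 -0.46 3.235
vertex 2.989 -0.864 2.633
endloop
endfacet
facet normal 0.040 -0.858 0.512
outer loop
vertex 3.056 -2.298 3.488
vertex 3.011 -1.216 5.307
vertex 2.03 -1.62 4.705
endloop
endfacet
facet normal 0.593 -0.392 -0.703
outer loop
vertex 4.037 -1.893 4.09
vertex 3.056 -2.298 3.488
vertex 3.97 -0.46 3.235
endloop
endfacet
facet normal 0.040 -0.858 0.512
outer loop
vertex 4.037 -1.893 4.09
vertex 3.011 -1.216 5.307
vertex 3.056 -2.298 3.488
endloop
endfacet
facet normal -0.593 0.392 0.703
outer loop
vertex 2.03 -1.62 4.705
vertex 3.011 -1.216 5.307
vertex 1.963 -0.187 3.85
endloop
endfacet
facet normal -0.040 0.858 -0.512
outer loop
vertex 2.944 0.218 4.452
vertex 3.97 -0.46 3.235
vertex 1.963 -0.187 3.85
endloop
endfacet
facet normal -0.593 0.392 0.703
outer loop
vertex 1.963 -0.187 3.85
vertex 3.011 -1.216 5.307
vertex 2.944 0.218 4.452
endloop
endfacet
facet normal 0.804 0.332 0.493
outer loop
vertex 2.944 0.218 4.452
vertex 4.037 -1.893 4.09
vertex 3.97 -0.46 3.235
endloop
endfacet
facet normal 0.804 0.332 0.493
outer loop
vertex 3.011 -1.216 5.307
vertex 4.037 -1.893 4.09
vertex 2.944 0.218 4.452
endloop
endfacet

endsolid


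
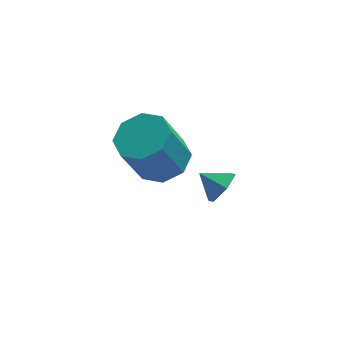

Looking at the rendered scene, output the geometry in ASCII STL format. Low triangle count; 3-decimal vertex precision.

solid 
facet normal 0.778 -0.327 -0.536
outer loop
vertex 4.538 3.32 -1.379
vertex 4.053 3.185 -2.001
vertex 4.409 3.897 -1.918
endloop
endfacet
facet normal 0.060 0.689 0.723
outer loop
vertex 4.538 3.32 -1.379
vertex 4.409 3.897 -1.918
vertex 3.267 3.515 -1.459
endloop
endfacet
facet normal 0.778 -0.326 -0.537
outer loop
vertex 4.409 3.897 -1.918
vertex 4.053 3.185 -2.001
vertex 3.923 3.763 -2.54
endloop
endfacet
facet normal -0.305 0.952 0.033
outer loop
vertex 4.409 3.897 -1.918
vertex 3.923 3.763 -2.54
vertex 3.267 3.515 -1.459
endloop
endfacet
facet normal 0.778 -0.326 -0.537
outer loop
vertex 3.923 3.763 -2.54
vertex 4.053 3.185 -2.001
vertex 3.568 3.051 -2.623
endloop
endfacet
facet normal -0.806 0.447 -0.387
outer loop
vertex 3.923 3.763 -2.54
vertex 3.568 3.051 -2.623
vertex 3.267 3.515 -1.459
endloop
endfacet
facet normal 0.778 -0.327 -0.536
outer loop
vertex 3.568 3.051 -2.623
vertex 4.053 3.185 -2.001
vertex 3.697 2.474 -2.084
endloop
endfacet
facet normal -0.941 -0.319 -0.116
outer loop
vertex 3.568 3.051 -2.623
vertex 3.697 2.474 -2.084
vertex 3.267 3.515 -1.459
endloop
endfacet
facet normal 0.778 -0.327 -0.537
outer loop
vertex 3.697 2.474 -2.084
vertex 4.053 3.185 -2.001
vertex 4.182 2.608 -1.463
endloop
endfacet
facet normal -0.575 -0.582 0.575
outer loop
vertex 3.697 2.474 -2.084
vertex 4.182 2.608 -1.463
vertex 3.267 3.515 -1.459
endloop
endfacet
facet normal 0.779 -0.326 -0.536
outer loop
vertex 4.182 2.608 -1.463
vertex 4.053 3.185 -2.001
vertex 4.538 3.32 -1.379
endloop
endfacet
facet normal -0.075 -0.080 0.994
outer loop
vertex 4.182 2.608 -1.463
vertex 4.538 3.32 -1.379
vertex 3.267 3.515 -1.459
endloop
endfacet
facet normal 0.360 0.226 -0.905
outer loop
vertex 2.9 1.984 1.233
vertex 1.922 2.127 0.88
vertex 2.648 2.742 1.322
endloop
endfacet
facet normal 0.879 0.244 0.410
outer loop
vertex 2.9 1.984 1.233
vertex 2.648 2.742 1.322
vertex 2.177 1.53 3.053
endloop
endfacet
facet normal 0.879 0.244 0.410
outer loop
vertex 2.177 1.53 3.053
vertex 2.648 2.742 1.322
vertex 1.925 2.288 3.142
endloop
endfacet
facet normal -0.359 -0.226 0.905
outer loop
vertex 2.177 1.53 3.053
vertex 1.925 2.288 3.142
vertex 1.198 1.673 2.7
endloop
endfacet
facet normal 0.360 0.226 -0.905
outer loop
vertex 2.648 2.742 1.322
vertex 1.922 2.127 0.88
vertex 1.971 3.14 1.152
endloop
endfacet
facet normal 0.401 0.839 0.368
outer loop
vertex 2.648 2.742 1.322
vertex 1.971 3.14 1.152
vertex 1.925 2.288 3.142
endloop
endfacet
facet normal 0.401 0.839 0.368
outer loop
vertex 1.925 2.288 3.142
vertex 1.971 3.14 1.152
vertex 1.248 2.686 2.972
endloop
endfacet
facet normal -0.360 -0.225 0.905
outer loop
vertex 1.925 2.288 3.142
vertex 1.248 2.686 2.972
vertex 1.198 1.673 2.7
endloop
endfacet
facet normal 0.359 0.226 -0.906
outer loop
vertex 1.971 3.14 1.152
vertex 1.922 2.127 0.88
vertex 1.265 2.944 0.823
endloop
endfacet
facet normal -0.313 0.943 0.111
outer loop
vertex 1.971 3.14 1.152
vertex 1.265 2.944 0.823
vertex 1.248 2.686 2.972
endloop
endfacet
facet normal -0.313 0.943 0.111
outer loop
vertex 1.248 2.686 2.972
vertex 1.265 2.944 0.823
vertex 0.542 2.49 2.643
endloop
endfacet
facet normal -0.359 -0.225 0.906
outer loop
vertex 1.248 2.686 2.972
vertex 0.542 2.49 2.643
vertex 1.198 1.673 2.7
endloop
endfacet
facet normal 0.359 0.226 -0.905
outer loop
vertex 1.265 2.944 0.823
vertex 1.922 2.127 0.88
vertex 0.943 2.27 0.527
endloop
endfacet
facet normal -0.843 0.495 -0.211
outer loop
vertex 1.265 2.944 0.823
vertex 0.943 2.27 0.527
vertex 0.542 2.49 2.643
endloop
endfacet
facet normal -0.843 0.495 -0.211
outer loop
vertex 0.542 2.49 2.643
vertex 0.943 2.27 0.527
vertex 0.22 1.816 2.347
endloop
endfacet
facet normal -0.360 -0.226 0.905
outer loop
vertex 0.542 2.49 2.643
vertex 0.22 1.816 2.347
vertex 1.198 1.673 2.7
endloop
endfacet
facet normal 0.359 0.226 -0.905
outer loop
vertex 0.943 2.27 0.527
vertex 1.922 2.127 0.88
vertex 1.195 1.512 0.438
endloop
endfacet
facet normal -0.879 -0.244 -0.410
outer loop
vertex 0.943 2.27 0.527
vertex 1.195 1.512 0.438
vertex 0.22 1.816 2.347
endloop
endfacet
facet normal -0.879 -0.244 -0.410
outer loop
vertex 0.22 1.816 2.347
vertex 1.195 1.512 0.438
vertex 0.472 1.058 2.258
endloop
endfacet
facet normal -0.360 -0.226 0.905
outer loop
vertex 0.22 1.816 2.347
vertex 0.472 1.058 2.258
vertex 1.198 1.673 2.7
endloop
endfacet
facet normal 0.360 0.225 -0.905
outer loop
vertex 1.195 1.512 0.438
vertex 1.922 2.127 0.88
vertex 1.872 1.114 0.608
endloop
endfacet
facet normal -0.401 -0.839 -0.368
outer loop
vertex 1.195 1.512 0.438
vertex 1.872 1.114 0.608
vertex 0.472 1.058 2.258
endloop
endfacet
facet normal -0.401 -0.839 -0.368
outer loop
vertex 0.472 1.058 2.258
vertex 1.872 1.114 0.608
vertex 1.149 0.66 2.428
endloop
endfacet
facet normal -0.360 -0.226 0.905
outer loop
vertex 0.472 1.058 2.258
vertex 1.149 0.66 2.428
vertex 1.198 1.673 2.7
endloop
endfacet
facet normal 0.359 0.225 -0.906
outer loop
vertex 1.872 1.114 0.608
vertex 1.922 2.127 0.88
vertex 2.578 1.31 0.937
endloop
endfacet
facet normal 0.313 -0.943 -0.111
outer loop
vertex 1.872 1.114 0.608
vertex 2.578 1.31 0.937
vertex 1.149 0.66 2.428
endloop
endfacet
facet normal 0.313 -0.943 -0.111
outer loop
vertex 1.149 0.66 2.428
vertex 2.578 1.31 0.937
vertex 1.855 0.856 2.757
endloop
endfacet
facet normal -0.359 -0.226 0.906
outer loop
vertex 1.149 0.66 2.428
vertex 1.855 0.856 2.757
vertex 1.198 1.673 2.7
endloop
endfacet
facet normal 0.360 0.226 -0.905
outer loop
vertex 2.578 1.31 0.937
vertex 1.922 2.127 0.88
vertex 2.9 1.984 1.233
endloop
endfacet
facet normal 0.843 -0.495 0.211
outer loop
vertex 2.578 1.31 0.937
vertex 2.9 1.984 1.233
vertex 1.855 0.856 2.757
endloop
endfacet
facet normal 0.843 -0.495 0.211
outer loop
vertex 1.855 0.856 2.757
vertex 2.9 1.984 1.233
vertex 2.177 1.53 3.053
endloop
endfacet
facet normal -0.359 -0.226 0.905
outer loop
vertex 1.855 0.856 2.757
vertex 2.177 1.53 3.053
vertex 1.198 1.673 2.7
endloop
endfacet

endsolid


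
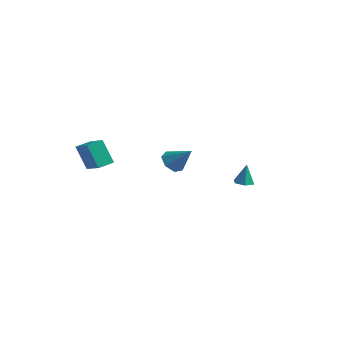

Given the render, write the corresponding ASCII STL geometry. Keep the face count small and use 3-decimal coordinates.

solid 
facet normal -0.697 -0.143 -0.703
outer loop
vertex -2.216 1.885 -3.034
vertex -2.741 1.698 -2.475
vertex -2.579 2.408 -2.78
endloop
endfacet
facet normal 0.727 0.633 -0.265
outer loop
vertex -2.216 1.885 -3.034
vertex -2.579 2.408 -2.78
vertex -1.639 1.922 -1.365
endloop
endfacet
facet normal -0.697 -0.143 -0.702
outer loop
vertex -2.579 2.408 -2.78
vertex -2.741 1.698 -2.475
vertex -3.064 2.396 -2.296
endloop
endfacet
facet normal 0.184 0.961 0.208
outer loop
vertex -2.579 2.408 -2.78
vertex -3.064 2.396 -2.296
vertex -1.639 1.922 -1.365
endloop
endfacet
facet normal -0.698 -0.143 -0.702
outer loop
vertex -3.064 2.396 -2.296
vertex -2.741 1.698 -2.475
vertex -3.306 1.858 -1.946
endloop
endfacet
facet normal -0.282 0.609 0.741
outer loop
vertex -3.064 2.396 -2.296
vertex -3.306 1.858 -1.946
vertex -1.639 1.922 -1.365
endloop
endfacet
facet normal -0.698 -0.142 -0.702
outer loop
vertex -3.306 1.858 -1.946
vertex -2.741 1.698 -2.475
vertex -3.123 1.199 -1.995
endloop
endfacet
facet normal -0.320 -0.158 0.934
outer loop
vertex -3.306 1.858 -1.946
vertex -3.123 1.199 -1.995
vertex -1.639 1.922 -1.365
endloop
endfacet
facet normal -0.697 -0.142 -0.703
outer loop
vertex -3.123 1.199 -1.995
vertex -2.741 1.698 -2.475
vertex -2.652 0.916 -2.405
endloop
endfacet
facet normal 0.099 -0.762 0.640
outer loop
vertex -3.123 1.199 -1.995
vertex -2.652 0.916 -2.405
vertex -1.639 1.922 -1.365
endloop
endfacet
facet normal -0.697 -0.142 -0.702
outer loop
vertex -2.652 0.916 -2.405
vertex -2.741 1.698 -2.475
vertex -2.248 1.221 -2.868
endloop
endfacet
facet normal 0.659 -0.748 0.082
outer loop
vertex -2.652 0.916 -2.405
vertex -2.248 1.221 -2.868
vertex -1.639 1.922 -1.365
endloop
endfacet
facet normal -0.697 -0.142 -0.702
outer loop
vertex -2.248 1.221 -2.868
vertex -2.741 1.698 -2.475
vertex -2.216 1.885 -3.034
endloop
endfacet
facet normal 0.938 -0.126 -0.322
outer loop
vertex -2.248 1.221 -2.868
vertex -2.216 1.885 -3.034
vertex -1.639 1.922 -1.365
endloop
endfacet
facet normal -0.504 0.047 0.862
outer loop
vertex -3.309 -4.699 1.388
vertex -2.987 -3.871 1.531
vertex -4.654 -4.035 0.566
endloop
endfacet
facet normal -0.358 -0.920 -0.158
outer loop
vertex -3.873 -4.109 -0.771
vertex -3.309 -4.699 1.388
vertex -4.654 -4.035 0.566
endloop
endfacet
facet normal -0.504 0.048 0.862
outer loop
vertex -4.654 -4.035 0.566
vertex -2.987 -3.871 1.531
vertex -4.332 -3.207 0.708
endloop
endfacet
facet normal -0.786 0.388 -0.481
outer loop
vertex -4.332 -3.207 0.708
vertex -3.873 -4.109 -0.771
vertex -4.654 -4.035 0.566
endloop
endfacet
facet normal 0.786 -0.389 0.481
outer loop
vertex -3.309 -4.699 1.388
vertex -2.206 -3.945 0.194
vertex -2.987 -3.871 1.531
endloop
endfacet
facet normal -0.358 -0.920 -0.158
outer loop
vertex -2.528 -4.773 0.052
vertex -3.309 -4.699 1.388
vertex -3.873 -4.109 -0.771
endloop
endfacet
facet normal 0.786 -0.388 0.481
outer loop
vertex -2.528 -4.773 0.052
vertex -2.206 -3.945 0.194
vertex -3.309 -4.699 1.388
endloop
endfacet
facet normal 0.358 0.920 0.158
outer loop
vertex -2.987 -3.871 1.531
vertex -2.206 -3.945 0.194
vertex -4.332 -3.207 0.708
endloop
endfacet
facet normal -0.786 0.389 -0.481
outer loop
vertex -3.551 -3.281 -0.628
vertex -3.873 -4.109 -0.771
vertex -4.332 -3.207 0.708
endloop
endfacet
facet normal 0.358 0.920 0.158
outer loop
vertex -4.332 -3.207 0.708
vertex -2.206 -3.945 0.194
vertex -3.551 -3.281 -0.628
endloop
endfacet
facet normal 0.504 -0.047 -0.862
outer loop
vertex -3.551 -3.281 -0.628
vertex -2.528 -4.773 0.052
vertex -3.873 -4.109 -0.771
endloop
endfacet
facet normal 0.504 -0.048 -0.863
outer loop
vertex -2.206 -3.945 0.194
vertex -2.528 -4.773 0.052
vertex -3.551 -3.281 -0.628
endloop
endfacet
facet normal 0.008 -0.196 -0.981
outer loop
vertex 3.978 -0.379 -0.926
vertex 3.425 -0.466 -0.913
vertex 3.626 0.047 -1.014
endloop
endfacet
facet normal 0.716 0.646 0.263
outer loop
vertex 3.978 -0.379 -0.926
vertex 3.626 0.047 -1.014
vertex 3.415 -0.234 0.253
endloop
endfacet
facet normal 0.010 -0.197 -0.980
outer loop
vertex 3.626 0.047 -1.014
vertex 3.425 -0.466 -0.913
vertex 3.073 -0.04 -1.002
endloop
endfacet
facet normal -0.149 0.970 0.190
outer loop
vertex 3.626 0.047 -1.014
vertex 3.073 -0.04 -1.002
vertex 3.415 -0.234 0.253
endloop
endfacet
facet normal 0.010 -0.197 -0.980
outer loop
vertex 3.073 -0.04 -1.002
vertex 3.425 -0.466 -0.913
vertex 2.872 -0.553 -0.901
endloop
endfacet
facet normal -0.867 0.399 0.298
outer loop
vertex 3.073 -0.04 -1.002
vertex 2.872 -0.553 -0.901
vertex 3.415 -0.234 0.253
endloop
endfacet
facet normal 0.009 -0.194 -0.981
outer loop
vertex 2.872 -0.553 -0.901
vertex 3.425 -0.466 -0.913
vertex 3.225 -0.98 -0.813
endloop
endfacet
facet normal -0.723 -0.499 0.478
outer loop
vertex 2.872 -0.553 -0.901
vertex 3.225 -0.98 -0.813
vertex 3.415 -0.234 0.253
endloop
endfacet
facet normal 0.009 -0.194 -0.981
outer loop
vertex 3.225 -0.98 -0.813
vertex 3.425 -0.466 -0.913
vertex 3.778 -0.893 -0.825
endloop
endfacet
facet normal 0.141 -0.823 0.551
outer loop
vertex 3.225 -0.98 -0.813
vertex 3.778 -0.893 -0.825
vertex 3.415 -0.234 0.253
endloop
endfacet
facet normal 0.008 -0.196 -0.981
outer loop
vertex 3.778 -0.893 -0.825
vertex 3.425 -0.466 -0.913
vertex 3.978 -0.379 -0.926
endloop
endfacet
facet normal 0.862 -0.248 0.442
outer loop
vertex 3.778 -0.893 -0.825
vertex 3.978 -0.379 -0.926
vertex 3.415 -0.234 0.253
endloop
endfacet

endsolid


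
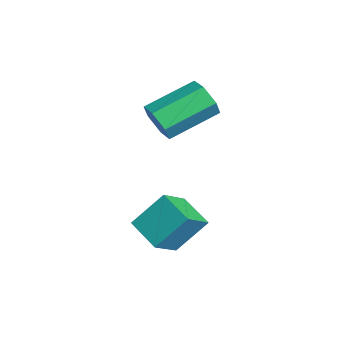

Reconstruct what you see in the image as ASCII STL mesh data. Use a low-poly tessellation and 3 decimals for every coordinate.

solid 
facet normal 0.153 -0.917 -0.367
outer loop
vertex 0.5 1.698 -1.387
vertex -0.007 1.383 -0.811
vertex -0.311 1.626 -1.544
endloop
endfacet
facet normal 0.142 0.388 -0.911
outer loop
vertex 0.5 1.698 -1.387
vertex -0.311 1.626 -1.544
vertex 0.175 3.652 -0.605
endloop
endfacet
facet normal 0.142 0.388 -0.911
outer loop
vertex 0.175 3.652 -0.605
vertex -0.311 1.626 -1.544
vertex -0.637 3.58 -0.762
endloop
endfacet
facet normal -0.152 0.918 0.367
outer loop
vertex 0.175 3.652 -0.605
vertex -0.637 3.58 -0.762
vertex -0.333 3.337 -0.029
endloop
endfacet
facet normal 0.152 -0.918 -0.367
outer loop
vertex -0.311 1.626 -1.544
vertex -0.007 1.383 -0.811
vertex -0.819 1.311 -0.968
endloop
endfacet
facet normal -0.776 0.118 -0.620
outer loop
vertex -0.311 1.626 -1.544
vertex -0.819 1.311 -0.968
vertex -0.637 3.58 -0.762
endloop
endfacet
facet normal -0.776 0.118 -0.620
outer loop
vertex -0.637 3.58 -0.762
vertex -0.819 1.311 -0.968
vertex -1.145 3.265 -0.186
endloop
endfacet
facet normal -0.152 0.918 0.367
outer loop
vertex -0.637 3.58 -0.762
vertex -1.145 3.265 -0.186
vertex -0.333 3.337 -0.029
endloop
endfacet
facet normal 0.152 -0.918 -0.367
outer loop
vertex -0.819 1.311 -0.968
vertex -0.007 1.383 -0.811
vertex -0.515 1.068 -0.235
endloop
endfacet
facet normal -0.918 -0.270 0.291
outer loop
vertex -0.819 1.311 -0.968
vertex -0.515 1.068 -0.235
vertex -1.145 3.265 -0.186
endloop
endfacet
facet normal -0.918 -0.270 0.292
outer loop
vertex -1.145 3.265 -0.186
vertex -0.515 1.068 -0.235
vertex -0.84 3.022 0.547
endloop
endfacet
facet normal -0.152 0.917 0.368
outer loop
vertex -1.145 3.265 -0.186
vertex -0.84 3.022 0.547
vertex -0.333 3.337 -0.029
endloop
endfacet
facet normal 0.152 -0.918 -0.367
outer loop
vertex -0.515 1.068 -0.235
vertex -0.007 1.383 -0.811
vertex 0.297 1.14 -0.078
endloop
endfacet
facet normal -0.142 -0.388 0.911
outer loop
vertex -0.515 1.068 -0.235
vertex 0.297 1.14 -0.078
vertex -0.84 3.022 0.547
endloop
endfacet
facet normal -0.142 -0.388 0.911
outer loop
vertex -0.84 3.022 0.547
vertex 0.297 1.14 -0.078
vertex -0.029 3.094 0.704
endloop
endfacet
facet normal -0.153 0.917 0.367
outer loop
vertex -0.84 3.022 0.547
vertex -0.029 3.094 0.704
vertex -0.333 3.337 -0.029
endloop
endfacet
facet normal 0.152 -0.918 -0.367
outer loop
vertex 0.297 1.14 -0.078
vertex -0.007 1.383 -0.811
vertex 0.805 1.455 -0.654
endloop
endfacet
facet normal 0.776 -0.118 0.620
outer loop
vertex 0.297 1.14 -0.078
vertex 0.805 1.455 -0.654
vertex -0.029 3.094 0.704
endloop
endfacet
facet normal 0.776 -0.118 0.620
outer loop
vertex -0.029 3.094 0.704
vertex 0.805 1.455 -0.654
vertex 0.479 3.409 0.128
endloop
endfacet
facet normal -0.152 0.918 0.367
outer loop
vertex -0.029 3.094 0.704
vertex 0.479 3.409 0.128
vertex -0.333 3.337 -0.029
endloop
endfacet
facet normal 0.152 -0.917 -0.368
outer loop
vertex 0.805 1.455 -0.654
vertex -0.007 1.383 -0.811
vertex 0.5 1.698 -1.387
endloop
endfacet
facet normal 0.917 0.270 -0.292
outer loop
vertex 0.805 1.455 -0.654
vertex 0.5 1.698 -1.387
vertex 0.479 3.409 0.128
endloop
endfacet
facet normal 0.918 0.269 -0.291
outer loop
vertex 0.479 3.409 0.128
vertex 0.5 1.698 -1.387
vertex 0.175 3.652 -0.605
endloop
endfacet
facet normal -0.152 0.918 0.367
outer loop
vertex 0.479 3.409 0.128
vertex 0.175 3.652 -0.605
vertex -0.333 3.337 -0.029
endloop
endfacet
facet normal -0.473 0.638 -0.607
outer loop
vertex 2.124 1.746 -3.415
vertex 3.357 2.219 -3.878
vertex 2.113 0.598 -4.613
endloop
endfacet
facet normal -0.881 -0.338 0.332
outer loop
vertex 2.823 -0.359 -3.702
vertex 2.124 1.746 -3.415
vertex 2.113 0.598 -4.613
endloop
endfacet
facet normal -0.473 0.638 -0.607
outer loop
vertex 2.113 0.598 -4.613
vertex 3.357 2.219 -3.878
vertex 3.347 1.071 -5.077
endloop
endfacet
facet normal -0.006 -0.692 -0.722
outer loop
vertex 3.347 1.071 -5.077
vertex 2.823 -0.359 -3.702
vertex 2.113 0.598 -4.613
endloop
endfacet
facet normal 0.006 0.692 0.722
outer loop
vertex 2.124 1.746 -3.415
vertex 4.067 1.262 -2.967
vertex 3.357 2.219 -3.878
endloop
endfacet
facet normal -0.881 -0.338 0.331
outer loop
vertex 2.833 0.789 -2.503
vertex 2.124 1.746 -3.415
vertex 2.823 -0.359 -3.702
endloop
endfacet
facet normal 0.006 0.692 0.722
outer loop
vertex 2.833 0.789 -2.503
vertex 4.067 1.262 -2.967
vertex 2.124 1.746 -3.415
endloop
endfacet
facet normal 0.881 0.338 -0.331
outer loop
vertex 3.357 2.219 -3.878
vertex 4.067 1.262 -2.967
vertex 3.347 1.071 -5.077
endloop
endfacet
facet normal -0.006 -0.692 -0.722
outer loop
vertex 4.056 0.114 -4.165
vertex 2.823 -0.359 -3.702
vertex 3.347 1.071 -5.077
endloop
endfacet
facet normal 0.881 0.337 -0.331
outer loop
vertex 3.347 1.071 -5.077
vertex 4.067 1.262 -2.967
vertex 4.056 0.114 -4.165
endloop
endfacet
facet normal 0.473 -0.638 0.607
outer loop
vertex 4.056 0.114 -4.165
vertex 2.833 0.789 -2.503
vertex 2.823 -0.359 -3.702
endloop
endfacet
facet normal 0.473 -0.638 0.607
outer loop
vertex 4.067 1.262 -2.967
vertex 2.833 0.789 -2.503
vertex 4.056 0.114 -4.165
endloop
endfacet

endsolid


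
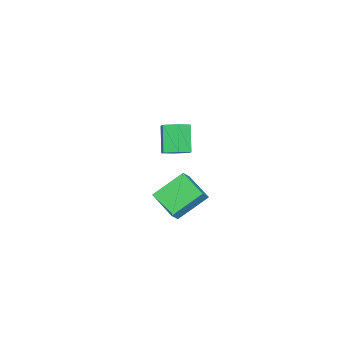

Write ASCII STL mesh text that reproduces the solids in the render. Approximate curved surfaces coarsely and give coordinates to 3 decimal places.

solid 
facet normal -0.665 0.076 -0.743
outer loop
vertex -2.289 1.082 -3.48
vertex -1.568 2.391 -3.992
vertex -1.191 0.05 -4.569
endloop
endfacet
facet normal -0.456 -0.828 0.325
outer loop
vertex -0.652 -0.011 -3.968
vertex -2.289 1.082 -3.48
vertex -1.191 0.05 -4.569
endloop
endfacet
facet normal -0.666 0.076 -0.742
outer loop
vertex -1.191 0.05 -4.569
vertex -1.568 2.391 -3.992
vertex -0.47 1.359 -5.082
endloop
endfacet
facet normal 0.591 -0.555 -0.586
outer loop
vertex -0.47 1.359 -5.082
vertex -0.652 -0.011 -3.968
vertex -1.191 0.05 -4.569
endloop
endfacet
facet normal -0.591 0.555 0.586
outer loop
vertex -2.289 1.082 -3.48
vertex -1.029 2.33 -3.391
vertex -1.568 2.391 -3.992
endloop
endfacet
facet normal -0.456 -0.828 0.325
outer loop
vertex -1.75 1.021 -2.878
vertex -2.289 1.082 -3.48
vertex -0.652 -0.011 -3.968
endloop
endfacet
facet normal -0.591 0.555 0.585
outer loop
vertex -1.75 1.021 -2.878
vertex -1.029 2.33 -3.391
vertex -2.289 1.082 -3.48
endloop
endfacet
facet normal 0.456 0.828 -0.325
outer loop
vertex -1.568 2.391 -3.992
vertex -1.029 2.33 -3.391
vertex -0.47 1.359 -5.082
endloop
endfacet
facet normal 0.591 -0.555 -0.586
outer loop
vertex 0.069 1.298 -4.48
vertex -0.652 -0.011 -3.968
vertex -0.47 1.359 -5.082
endloop
endfacet
facet normal 0.456 0.828 -0.325
outer loop
vertex -0.47 1.359 -5.082
vertex -1.029 2.33 -3.391
vertex 0.069 1.298 -4.48
endloop
endfacet
facet normal 0.666 -0.076 0.742
outer loop
vertex 0.069 1.298 -4.48
vertex -1.75 1.021 -2.878
vertex -0.652 -0.011 -3.968
endloop
endfacet
facet normal 0.665 -0.076 0.743
outer loop
vertex -1.029 2.33 -3.391
vertex -1.75 1.021 -2.878
vertex 0.069 1.298 -4.48
endloop
endfacet
facet normal 0.571 0.291 -0.768
outer loop
vertex 1.647 1.654 1.075
vertex 1.107 2.012 0.809
vertex 1.548 2.324 1.255
endloop
endfacet
facet normal 0.809 -0.038 0.587
outer loop
vertex 1.647 1.654 1.075
vertex 1.548 2.324 1.255
vertex 0.813 1.231 2.197
endloop
endfacet
facet normal 0.808 -0.038 0.587
outer loop
vertex 0.813 1.231 2.197
vertex 1.548 2.324 1.255
vertex 0.714 1.9 2.376
endloop
endfacet
facet normal -0.570 -0.290 0.769
outer loop
vertex 0.813 1.231 2.197
vertex 0.714 1.9 2.376
vertex 0.273 1.588 1.931
endloop
endfacet
facet normal 0.571 0.291 -0.768
outer loop
vertex 1.548 2.324 1.255
vertex 1.107 2.012 0.809
vertex 1.008 2.681 0.989
endloop
endfacet
facet normal 0.281 0.809 0.515
outer loop
vertex 1.548 2.324 1.255
vertex 1.008 2.681 0.989
vertex 0.714 1.9 2.376
endloop
endfacet
facet normal 0.282 0.809 0.515
outer loop
vertex 0.714 1.9 2.376
vertex 1.008 2.681 0.989
vertex 0.174 2.258 2.11
endloop
endfacet
facet normal -0.571 -0.290 0.768
outer loop
vertex 0.714 1.9 2.376
vertex 0.174 2.258 2.11
vertex 0.273 1.588 1.931
endloop
endfacet
facet normal 0.571 0.291 -0.768
outer loop
vertex 1.008 2.681 0.989
vertex 1.107 2.012 0.809
vertex 0.567 2.369 0.543
endloop
endfacet
facet normal -0.526 0.847 -0.072
outer loop
vertex 1.008 2.681 0.989
vertex 0.567 2.369 0.543
vertex 0.174 2.258 2.11
endloop
endfacet
facet normal -0.527 0.847 -0.072
outer loop
vertex 0.174 2.258 2.11
vertex 0.567 2.369 0.543
vertex -0.267 1.946 1.665
endloop
endfacet
facet normal -0.571 -0.290 0.768
outer loop
vertex 0.174 2.258 2.11
vertex -0.267 1.946 1.665
vertex 0.273 1.588 1.931
endloop
endfacet
facet normal 0.570 0.290 -0.769
outer loop
vertex 0.567 2.369 0.543
vertex 1.107 2.012 0.809
vertex 0.666 1.7 0.364
endloop
endfacet
facet normal -0.809 0.037 -0.587
outer loop
vertex 0.567 2.369 0.543
vertex 0.666 1.7 0.364
vertex -0.267 1.946 1.665
endloop
endfacet
facet normal -0.809 0.038 -0.587
outer loop
vertex -0.267 1.946 1.665
vertex 0.666 1.7 0.364
vertex -0.168 1.276 1.485
endloop
endfacet
facet normal -0.571 -0.291 0.768
outer loop
vertex -0.267 1.946 1.665
vertex -0.168 1.276 1.485
vertex 0.273 1.588 1.931
endloop
endfacet
facet normal 0.571 0.290 -0.768
outer loop
vertex 0.666 1.7 0.364
vertex 1.107 2.012 0.809
vertex 1.206 1.342 0.63
endloop
endfacet
facet normal -0.282 -0.809 -0.516
outer loop
vertex 0.666 1.7 0.364
vertex 1.206 1.342 0.63
vertex -0.168 1.276 1.485
endloop
endfacet
facet normal -0.282 -0.810 -0.515
outer loop
vertex -0.168 1.276 1.485
vertex 1.206 1.342 0.63
vertex 0.372 0.919 1.751
endloop
endfacet
facet normal -0.571 -0.291 0.768
outer loop
vertex -0.168 1.276 1.485
vertex 0.372 0.919 1.751
vertex 0.273 1.588 1.931
endloop
endfacet
facet normal 0.571 0.290 -0.768
outer loop
vertex 1.206 1.342 0.63
vertex 1.107 2.012 0.809
vertex 1.647 1.654 1.075
endloop
endfacet
facet normal 0.527 -0.847 0.072
outer loop
vertex 1.206 1.342 0.63
vertex 1.647 1.654 1.075
vertex 0.372 0.919 1.751
endloop
endfacet
facet normal 0.527 -0.847 0.072
outer loop
vertex 0.372 0.919 1.751
vertex 1.647 1.654 1.075
vertex 0.813 1.231 2.197
endloop
endfacet
facet normal -0.571 -0.291 0.768
outer loop
vertex 0.372 0.919 1.751
vertex 0.813 1.231 2.197
vertex 0.273 1.588 1.931
endloop
endfacet

endsolid


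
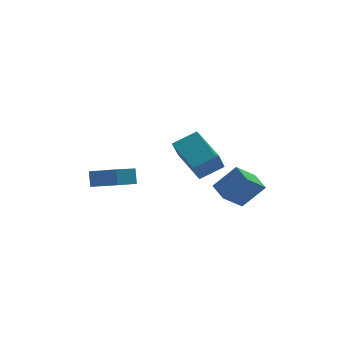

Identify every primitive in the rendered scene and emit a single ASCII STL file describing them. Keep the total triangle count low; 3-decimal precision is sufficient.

solid 
facet normal -0.629 0.684 -0.368
outer loop
vertex -4.252 -0.263 -0.099
vertex -3.097 0.512 -0.633
vertex -4.304 -0.754 -0.922
endloop
endfacet
facet normal -0.775 -0.520 0.359
outer loop
vertex -3.183 -1.972 -0.267
vertex -4.252 -0.263 -0.099
vertex -4.304 -0.754 -0.922
endloop
endfacet
facet normal -0.630 0.684 -0.368
outer loop
vertex -4.304 -0.754 -0.922
vertex -3.097 0.512 -0.633
vertex -3.149 0.021 -1.457
endloop
endfacet
facet normal -0.054 -0.511 -0.858
outer loop
vertex -3.149 0.021 -1.457
vertex -3.183 -1.972 -0.267
vertex -4.304 -0.754 -0.922
endloop
endfacet
facet normal 0.054 0.511 0.858
outer loop
vertex -4.252 -0.263 -0.099
vertex -1.976 -0.706 0.022
vertex -3.097 0.512 -0.633
endloop
endfacet
facet normal -0.775 -0.520 0.359
outer loop
vertex -3.131 -1.481 0.557
vertex -4.252 -0.263 -0.099
vertex -3.183 -1.972 -0.267
endloop
endfacet
facet normal 0.054 0.512 0.858
outer loop
vertex -3.131 -1.481 0.557
vertex -1.976 -0.706 0.022
vertex -4.252 -0.263 -0.099
endloop
endfacet
facet normal 0.775 0.520 -0.359
outer loop
vertex -3.097 0.512 -0.633
vertex -1.976 -0.706 0.022
vertex -3.149 0.021 -1.457
endloop
endfacet
facet normal -0.054 -0.511 -0.858
outer loop
vertex -2.028 -1.197 -0.801
vertex -3.183 -1.972 -0.267
vertex -3.149 0.021 -1.457
endloop
endfacet
facet normal 0.775 0.520 -0.359
outer loop
vertex -3.149 0.021 -1.457
vertex -1.976 -0.706 0.022
vertex -2.028 -1.197 -0.801
endloop
endfacet
facet normal 0.629 -0.684 0.368
outer loop
vertex -2.028 -1.197 -0.801
vertex -3.131 -1.481 0.557
vertex -3.183 -1.972 -0.267
endloop
endfacet
facet normal 0.630 -0.684 0.368
outer loop
vertex -1.976 -0.706 0.022
vertex -3.131 -1.481 0.557
vertex -2.028 -1.197 -0.801
endloop
endfacet
facet normal -0.341 -0.412 0.845
outer loop
vertex 0.921 -1.783 2.84
vertex -0.401 -1.927 2.237
vertex 1.474 -3.757 2.101
endloop
endfacet
facet normal 0.905 0.099 0.413
outer loop
vertex 1.941 -3.193 0.943
vertex 0.921 -1.783 2.84
vertex 1.474 -3.757 2.101
endloop
endfacet
facet normal -0.340 -0.412 0.845
outer loop
vertex 1.474 -3.757 2.101
vertex -0.401 -1.927 2.237
vertex 0.152 -3.902 1.498
endloop
endfacet
facet normal 0.254 -0.906 -0.339
outer loop
vertex 0.152 -3.902 1.498
vertex 1.941 -3.193 0.943
vertex 1.474 -3.757 2.101
endloop
endfacet
facet normal -0.253 0.906 0.339
outer loop
vertex 0.921 -1.783 2.84
vertex 0.066 -1.363 1.079
vertex -0.401 -1.927 2.237
endloop
endfacet
facet normal 0.905 0.099 0.413
outer loop
vertex 1.388 -1.218 1.682
vertex 0.921 -1.783 2.84
vertex 1.941 -3.193 0.943
endloop
endfacet
facet normal -0.254 0.906 0.339
outer loop
vertex 1.388 -1.218 1.682
vertex 0.066 -1.363 1.079
vertex 0.921 -1.783 2.84
endloop
endfacet
facet normal -0.905 -0.099 -0.413
outer loop
vertex -0.401 -1.927 2.237
vertex 0.066 -1.363 1.079
vertex 0.152 -3.902 1.498
endloop
endfacet
facet normal 0.254 -0.906 -0.340
outer loop
vertex 0.619 -3.337 0.34
vertex 1.941 -3.193 0.943
vertex 0.152 -3.902 1.498
endloop
endfacet
facet normal -0.905 -0.099 -0.413
outer loop
vertex 0.152 -3.902 1.498
vertex 0.066 -1.363 1.079
vertex 0.619 -3.337 0.34
endloop
endfacet
facet normal 0.341 0.412 -0.845
outer loop
vertex 0.619 -3.337 0.34
vertex 1.388 -1.218 1.682
vertex 1.941 -3.193 0.943
endloop
endfacet
facet normal 0.340 0.412 -0.845
outer loop
vertex 0.066 -1.363 1.079
vertex 1.388 -1.218 1.682
vertex 0.619 -3.337 0.34
endloop
endfacet
facet normal -0.691 0.059 -0.720
outer loop
vertex 1.711 -3.772 -0.953
vertex 1.49 -2.673 -0.651
vertex 2.868 -3.246 -2.02
endloop
endfacet
facet normal 0.190 -0.947 -0.260
outer loop
vertex 4.05 -3.347 -0.789
vertex 1.711 -3.772 -0.953
vertex 2.868 -3.246 -2.02
endloop
endfacet
facet normal -0.691 0.058 -0.720
outer loop
vertex 2.868 -3.246 -2.02
vertex 1.49 -2.673 -0.651
vertex 2.647 -2.148 -1.719
endloop
endfacet
facet normal 0.697 0.317 -0.643
outer loop
vertex 2.647 -2.148 -1.719
vertex 4.05 -3.347 -0.789
vertex 2.868 -3.246 -2.02
endloop
endfacet
facet normal -0.697 -0.317 0.643
outer loop
vertex 1.711 -3.772 -0.953
vertex 2.672 -2.774 0.58
vertex 1.49 -2.673 -0.651
endloop
endfacet
facet normal 0.190 -0.947 -0.259
outer loop
vertex 2.893 -3.872 0.279
vertex 1.711 -3.772 -0.953
vertex 4.05 -3.347 -0.789
endloop
endfacet
facet normal -0.697 -0.317 0.643
outer loop
vertex 2.893 -3.872 0.279
vertex 2.672 -2.774 0.58
vertex 1.711 -3.772 -0.953
endloop
endfacet
facet normal -0.190 0.947 0.260
outer loop
vertex 1.49 -2.673 -0.651
vertex 2.672 -2.774 0.58
vertex 2.647 -2.148 -1.719
endloop
endfacet
facet normal 0.697 0.317 -0.643
outer loop
vertex 3.829 -2.248 -0.487
vertex 4.05 -3.347 -0.789
vertex 2.647 -2.148 -1.719
endloop
endfacet
facet normal -0.191 0.947 0.260
outer loop
vertex 2.647 -2.148 -1.719
vertex 2.672 -2.774 0.58
vertex 3.829 -2.248 -0.487
endloop
endfacet
facet normal 0.691 -0.059 0.720
outer loop
vertex 3.829 -2.248 -0.487
vertex 2.893 -3.872 0.279
vertex 4.05 -3.347 -0.789
endloop
endfacet
facet normal 0.691 -0.058 0.720
outer loop
vertex 2.672 -2.774 0.58
vertex 2.893 -3.872 0.279
vertex 3.829 -2.248 -0.487
endloop
endfacet

endsolid


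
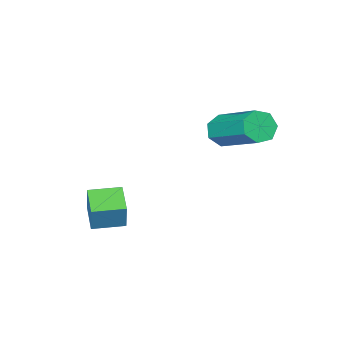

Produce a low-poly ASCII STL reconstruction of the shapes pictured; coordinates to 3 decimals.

solid 
facet normal -0.063 -0.844 -0.533
outer loop
vertex -0.369 3.124 -0.955
vertex -0.626 2.909 -0.584
vertex -0.8 3.168 -0.974
endloop
endfacet
facet normal 0.091 0.527 -0.845
outer loop
vertex -0.369 3.124 -0.955
vertex -0.8 3.168 -0.974
vertex -0.257 4.626 -0.007
endloop
endfacet
facet normal 0.094 0.526 -0.845
outer loop
vertex -0.257 4.626 -0.007
vertex -0.8 3.168 -0.974
vertex -0.688 4.671 -0.027
endloop
endfacet
facet normal 0.063 0.844 0.533
outer loop
vertex -0.257 4.626 -0.007
vertex -0.688 4.671 -0.027
vertex -0.514 4.411 0.364
endloop
endfacet
facet normal -0.062 -0.844 -0.533
outer loop
vertex -0.8 3.168 -0.974
vertex -0.626 2.909 -0.584
vertex -1.1 3.017 -0.7
endloop
endfacet
facet normal -0.719 0.408 -0.563
outer loop
vertex -0.8 3.168 -0.974
vertex -1.1 3.017 -0.7
vertex -0.688 4.671 -0.027
endloop
endfacet
facet normal -0.720 0.408 -0.562
outer loop
vertex -0.688 4.671 -0.027
vertex -1.1 3.017 -0.7
vertex -0.988 4.52 0.248
endloop
endfacet
facet normal 0.064 0.844 0.533
outer loop
vertex -0.688 4.671 -0.027
vertex -0.988 4.52 0.248
vertex -0.514 4.411 0.364
endloop
endfacet
facet normal -0.062 -0.845 -0.532
outer loop
vertex -1.1 3.017 -0.7
vertex -0.626 2.909 -0.584
vertex -1.043 2.785 -0.338
endloop
endfacet
facet normal -0.989 -0.017 0.145
outer loop
vertex -1.1 3.017 -0.7
vertex -1.043 2.785 -0.338
vertex -0.988 4.52 0.248
endloop
endfacet
facet normal -0.989 -0.017 0.145
outer loop
vertex -0.988 4.52 0.248
vertex -1.043 2.785 -0.338
vertex -0.931 4.287 0.61
endloop
endfacet
facet normal 0.064 0.844 0.533
outer loop
vertex -0.988 4.52 0.248
vertex -0.931 4.287 0.61
vertex -0.514 4.411 0.364
endloop
endfacet
facet normal -0.063 -0.844 -0.532
outer loop
vertex -1.043 2.785 -0.338
vertex -0.626 2.909 -0.584
vertex -0.672 2.646 -0.161
endloop
endfacet
facet normal -0.515 -0.430 0.742
outer loop
vertex -1.043 2.785 -0.338
vertex -0.672 2.646 -0.161
vertex -0.931 4.287 0.61
endloop
endfacet
facet normal -0.515 -0.430 0.742
outer loop
vertex -0.931 4.287 0.61
vertex -0.672 2.646 -0.161
vertex -0.56 4.148 0.787
endloop
endfacet
facet normal 0.063 0.844 0.532
outer loop
vertex -0.931 4.287 0.61
vertex -0.56 4.148 0.787
vertex -0.514 4.411 0.364
endloop
endfacet
facet normal -0.063 -0.844 -0.532
outer loop
vertex -0.672 2.646 -0.161
vertex -0.626 2.909 -0.584
vertex -0.266 2.705 -0.303
endloop
endfacet
facet normal 0.348 -0.519 0.781
outer loop
vertex -0.672 2.646 -0.161
vertex -0.266 2.705 -0.303
vertex -0.56 4.148 0.787
endloop
endfacet
facet normal 0.349 -0.518 0.781
outer loop
vertex -0.56 4.148 0.787
vertex -0.266 2.705 -0.303
vertex -0.155 4.207 0.645
endloop
endfacet
facet normal 0.063 0.844 0.532
outer loop
vertex -0.56 4.148 0.787
vertex -0.155 4.207 0.645
vertex -0.514 4.411 0.364
endloop
endfacet
facet normal -0.064 -0.845 -0.532
outer loop
vertex -0.266 2.705 -0.303
vertex -0.626 2.909 -0.584
vertex -0.131 2.917 -0.656
endloop
endfacet
facet normal 0.948 -0.217 0.232
outer loop
vertex -0.266 2.705 -0.303
vertex -0.131 2.917 -0.656
vertex -0.155 4.207 0.645
endloop
endfacet
facet normal 0.948 -0.218 0.234
outer loop
vertex -0.155 4.207 0.645
vertex -0.131 2.917 -0.656
vertex -0.019 4.42 0.292
endloop
endfacet
facet normal 0.062 0.844 0.533
outer loop
vertex -0.155 4.207 0.645
vertex -0.019 4.42 0.292
vertex -0.514 4.411 0.364
endloop
endfacet
facet normal -0.064 -0.844 -0.533
outer loop
vertex -0.131 2.917 -0.656
vertex -0.626 2.909 -0.584
vertex -0.369 3.124 -0.955
endloop
endfacet
facet normal 0.834 0.248 -0.492
outer loop
vertex -0.131 2.917 -0.656
vertex -0.369 3.124 -0.955
vertex -0.019 4.42 0.292
endloop
endfacet
facet normal 0.834 0.249 -0.493
outer loop
vertex -0.019 4.42 0.292
vertex -0.369 3.124 -0.955
vertex -0.257 4.626 -0.007
endloop
endfacet
facet normal 0.062 0.844 0.532
outer loop
vertex -0.019 4.42 0.292
vertex -0.257 4.626 -0.007
vertex -0.514 4.411 0.364
endloop
endfacet
facet normal -0.875 0.484 0.020
outer loop
vertex 1.872 2.006 -2.132
vertex 2.248 2.697 -2.396
vertex 1.722 1.769 -2.966
endloop
endfacet
facet normal -0.453 -0.833 0.318
outer loop
vertex 2.492 1.343 -2.984
vertex 1.872 2.006 -2.132
vertex 1.722 1.769 -2.966
endloop
endfacet
facet normal -0.875 0.484 0.020
outer loop
vertex 1.722 1.769 -2.966
vertex 2.248 2.697 -2.396
vertex 2.098 2.46 -3.23
endloop
endfacet
facet normal -0.171 -0.269 -0.948
outer loop
vertex 2.098 2.46 -3.23
vertex 2.492 1.343 -2.984
vertex 1.722 1.769 -2.966
endloop
endfacet
facet normal 0.171 0.269 0.948
outer loop
vertex 1.872 2.006 -2.132
vertex 3.018 2.271 -2.414
vertex 2.248 2.697 -2.396
endloop
endfacet
facet normal -0.453 -0.833 0.318
outer loop
vertex 2.642 1.58 -2.15
vertex 1.872 2.006 -2.132
vertex 2.492 1.343 -2.984
endloop
endfacet
facet normal 0.171 0.269 0.948
outer loop
vertex 2.642 1.58 -2.15
vertex 3.018 2.271 -2.414
vertex 1.872 2.006 -2.132
endloop
endfacet
facet normal 0.453 0.833 -0.318
outer loop
vertex 2.248 2.697 -2.396
vertex 3.018 2.271 -2.414
vertex 2.098 2.46 -3.23
endloop
endfacet
facet normal -0.171 -0.269 -0.948
outer loop
vertex 2.868 2.034 -3.248
vertex 2.492 1.343 -2.984
vertex 2.098 2.46 -3.23
endloop
endfacet
facet normal 0.453 0.833 -0.318
outer loop
vertex 2.098 2.46 -3.23
vertex 3.018 2.271 -2.414
vertex 2.868 2.034 -3.248
endloop
endfacet
facet normal 0.875 -0.484 -0.020
outer loop
vertex 2.868 2.034 -3.248
vertex 2.642 1.58 -2.15
vertex 2.492 1.343 -2.984
endloop
endfacet
facet normal 0.875 -0.484 -0.020
outer loop
vertex 3.018 2.271 -2.414
vertex 2.642 1.58 -2.15
vertex 2.868 2.034 -3.248
endloop
endfacet

endsolid
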